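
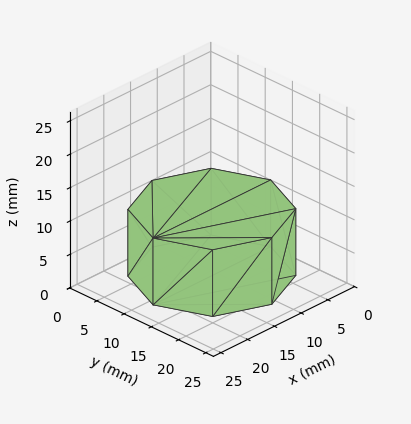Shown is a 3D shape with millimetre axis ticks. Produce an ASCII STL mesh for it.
Reading the render: the shape is a regular 8-sided prism (a cylinder approximated with 8 flat sides), circumscribed radius ≈ 11 mm, height ≈ 10 mm (dimensions read to the nearest mm from the axis ticks). For the STL, each face is triangulated and given an outward normal.

solid part
  facet normal 0.0000 0.0000 -1.0000
    outer loop
      vertex 11.000 22.000 0.000
      vertex 18.778 18.778 0.000
      vertex 22.000 11.000 0.000
    endloop
  endfacet
  facet normal 0.0000 0.0000 -1.0000
    outer loop
      vertex 3.222 18.778 0.000
      vertex 11.000 22.000 0.000
      vertex 22.000 11.000 0.000
    endloop
  endfacet
  facet normal 0.0000 0.0000 -1.0000
    outer loop
      vertex 0.000 11.000 0.000
      vertex 3.222 18.778 0.000
      vertex 22.000 11.000 0.000
    endloop
  endfacet
  facet normal 0.0000 0.0000 -1.0000
    outer loop
      vertex 3.222 3.222 0.000
      vertex 0.000 11.000 0.000
      vertex 22.000 11.000 0.000
    endloop
  endfacet
  facet normal 0.0000 0.0000 -1.0000
    outer loop
      vertex 11.000 0.000 0.000
      vertex 3.222 3.222 0.000
      vertex 22.000 11.000 0.000
    endloop
  endfacet
  facet normal 0.0000 0.0000 -1.0000
    outer loop
      vertex 18.778 3.222 0.000
      vertex 11.000 0.000 0.000
      vertex 22.000 11.000 0.000
    endloop
  endfacet
  facet normal 0.0000 0.0000 1.0000
    outer loop
      vertex 22.000 11.000 10.000
      vertex 18.778 18.778 10.000
      vertex 11.000 22.000 10.000
    endloop
  endfacet
  facet normal 0.0000 0.0000 1.0000
    outer loop
      vertex 22.000 11.000 10.000
      vertex 11.000 22.000 10.000
      vertex 3.222 18.778 10.000
    endloop
  endfacet
  facet normal 0.0000 0.0000 1.0000
    outer loop
      vertex 22.000 11.000 10.000
      vertex 3.222 18.778 10.000
      vertex 0.000 11.000 10.000
    endloop
  endfacet
  facet normal 0.0000 0.0000 1.0000
    outer loop
      vertex 22.000 11.000 10.000
      vertex 0.000 11.000 10.000
      vertex 3.222 3.222 10.000
    endloop
  endfacet
  facet normal 0.0000 0.0000 1.0000
    outer loop
      vertex 22.000 11.000 10.000
      vertex 3.222 3.222 10.000
      vertex 11.000 0.000 10.000
    endloop
  endfacet
  facet normal 0.0000 0.0000 1.0000
    outer loop
      vertex 22.000 11.000 10.000
      vertex 11.000 0.000 10.000
      vertex 18.778 3.222 10.000
    endloop
  endfacet
  facet normal 0.9239 0.3827 0.0000
    outer loop
      vertex 22.000 11.000 0.000
      vertex 18.778 18.778 0.000
      vertex 18.778 18.778 10.000
    endloop
  endfacet
  facet normal 0.9239 0.3827 0.0000
    outer loop
      vertex 22.000 11.000 0.000
      vertex 18.778 18.778 10.000
      vertex 22.000 11.000 10.000
    endloop
  endfacet
  facet normal 0.3827 0.9239 0.0000
    outer loop
      vertex 18.778 18.778 0.000
      vertex 11.000 22.000 0.000
      vertex 11.000 22.000 10.000
    endloop
  endfacet
  facet normal 0.3827 0.9239 0.0000
    outer loop
      vertex 18.778 18.778 0.000
      vertex 11.000 22.000 10.000
      vertex 18.778 18.778 10.000
    endloop
  endfacet
  facet normal -0.3827 0.9239 0.0000
    outer loop
      vertex 11.000 22.000 0.000
      vertex 3.222 18.778 0.000
      vertex 3.222 18.778 10.000
    endloop
  endfacet
  facet normal -0.3827 0.9239 0.0000
    outer loop
      vertex 11.000 22.000 0.000
      vertex 3.222 18.778 10.000
      vertex 11.000 22.000 10.000
    endloop
  endfacet
  facet normal -0.9239 0.3827 0.0000
    outer loop
      vertex 3.222 18.778 0.000
      vertex 0.000 11.000 0.000
      vertex 0.000 11.000 10.000
    endloop
  endfacet
  facet normal -0.9239 0.3827 0.0000
    outer loop
      vertex 3.222 18.778 0.000
      vertex 0.000 11.000 10.000
      vertex 3.222 18.778 10.000
    endloop
  endfacet
  facet normal -0.9239 -0.3827 0.0000
    outer loop
      vertex 0.000 11.000 0.000
      vertex 3.222 3.222 0.000
      vertex 3.222 3.222 10.000
    endloop
  endfacet
  facet normal -0.9239 -0.3827 0.0000
    outer loop
      vertex 0.000 11.000 0.000
      vertex 3.222 3.222 10.000
      vertex 0.000 11.000 10.000
    endloop
  endfacet
  facet normal -0.3827 -0.9239 0.0000
    outer loop
      vertex 3.222 3.222 0.000
      vertex 11.000 0.000 0.000
      vertex 11.000 0.000 10.000
    endloop
  endfacet
  facet normal -0.3827 -0.9239 0.0000
    outer loop
      vertex 3.222 3.222 0.000
      vertex 11.000 0.000 10.000
      vertex 3.222 3.222 10.000
    endloop
  endfacet
  facet normal 0.3827 -0.9239 0.0000
    outer loop
      vertex 11.000 0.000 0.000
      vertex 18.778 3.222 0.000
      vertex 18.778 3.222 10.000
    endloop
  endfacet
  facet normal 0.3827 -0.9239 0.0000
    outer loop
      vertex 11.000 0.000 0.000
      vertex 18.778 3.222 10.000
      vertex 11.000 0.000 10.000
    endloop
  endfacet
  facet normal 0.9239 -0.3827 0.0000
    outer loop
      vertex 18.778 3.222 0.000
      vertex 22.000 11.000 0.000
      vertex 22.000 11.000 10.000
    endloop
  endfacet
  facet normal 0.9239 -0.3827 0.0000
    outer loop
      vertex 18.778 3.222 0.000
      vertex 22.000 11.000 10.000
      vertex 18.778 3.222 10.000
    endloop
  endfacet
endsolid part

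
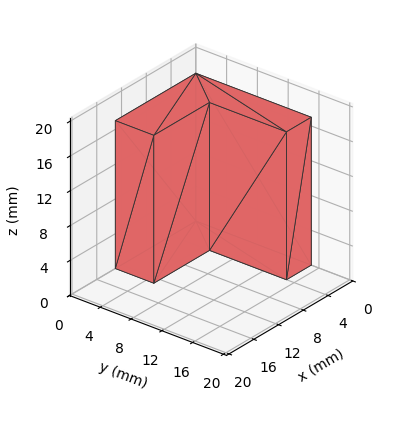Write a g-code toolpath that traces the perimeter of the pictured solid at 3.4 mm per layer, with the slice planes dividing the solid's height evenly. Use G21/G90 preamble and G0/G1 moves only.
Reading the render: the shape is an L-shaped prism: outer 13 × 15 mm, arm thicknesses ≈ 5 mm (horizontal) and 4 mm (vertical), extruded 17 mm in z (dimensions read to the nearest mm from the axis ticks). For the g-code, the solid's height is divided into equal slices at the stated Δz and each level perimeter traced with G1 moves after a G0 lift.

; perimeter-only toolpath
G21 ; units = mm
G90 ; absolute positioning
G28 ; home
; layer 1
G0 Z3.4
G0 X0.0 Y0.0
G1 X13.0 Y0.0
G1 X13.0 Y5.0
G1 X4.0 Y5.0
G1 X4.0 Y15.0
G1 X0.0 Y15.0
G1 X0.0 Y0.0
; layer 2
G0 Z6.8
G0 X0.0 Y0.0
G1 X13.0 Y0.0
G1 X13.0 Y5.0
G1 X4.0 Y5.0
G1 X4.0 Y15.0
G1 X0.0 Y15.0
G1 X0.0 Y0.0
; layer 3
G0 Z10.2
G0 X0.0 Y0.0
G1 X13.0 Y0.0
G1 X13.0 Y5.0
G1 X4.0 Y5.0
G1 X4.0 Y15.0
G1 X0.0 Y15.0
G1 X0.0 Y0.0
; layer 4
G0 Z13.6
G0 X0.0 Y0.0
G1 X13.0 Y0.0
G1 X13.0 Y5.0
G1 X4.0 Y5.0
G1 X4.0 Y15.0
G1 X0.0 Y15.0
G1 X0.0 Y0.0
; layer 5
G0 Z17.0
G0 X0.0 Y0.0
G1 X13.0 Y0.0
G1 X13.0 Y5.0
G1 X4.0 Y5.0
G1 X4.0 Y15.0
G1 X0.0 Y15.0
G1 X0.0 Y0.0
M2 ; end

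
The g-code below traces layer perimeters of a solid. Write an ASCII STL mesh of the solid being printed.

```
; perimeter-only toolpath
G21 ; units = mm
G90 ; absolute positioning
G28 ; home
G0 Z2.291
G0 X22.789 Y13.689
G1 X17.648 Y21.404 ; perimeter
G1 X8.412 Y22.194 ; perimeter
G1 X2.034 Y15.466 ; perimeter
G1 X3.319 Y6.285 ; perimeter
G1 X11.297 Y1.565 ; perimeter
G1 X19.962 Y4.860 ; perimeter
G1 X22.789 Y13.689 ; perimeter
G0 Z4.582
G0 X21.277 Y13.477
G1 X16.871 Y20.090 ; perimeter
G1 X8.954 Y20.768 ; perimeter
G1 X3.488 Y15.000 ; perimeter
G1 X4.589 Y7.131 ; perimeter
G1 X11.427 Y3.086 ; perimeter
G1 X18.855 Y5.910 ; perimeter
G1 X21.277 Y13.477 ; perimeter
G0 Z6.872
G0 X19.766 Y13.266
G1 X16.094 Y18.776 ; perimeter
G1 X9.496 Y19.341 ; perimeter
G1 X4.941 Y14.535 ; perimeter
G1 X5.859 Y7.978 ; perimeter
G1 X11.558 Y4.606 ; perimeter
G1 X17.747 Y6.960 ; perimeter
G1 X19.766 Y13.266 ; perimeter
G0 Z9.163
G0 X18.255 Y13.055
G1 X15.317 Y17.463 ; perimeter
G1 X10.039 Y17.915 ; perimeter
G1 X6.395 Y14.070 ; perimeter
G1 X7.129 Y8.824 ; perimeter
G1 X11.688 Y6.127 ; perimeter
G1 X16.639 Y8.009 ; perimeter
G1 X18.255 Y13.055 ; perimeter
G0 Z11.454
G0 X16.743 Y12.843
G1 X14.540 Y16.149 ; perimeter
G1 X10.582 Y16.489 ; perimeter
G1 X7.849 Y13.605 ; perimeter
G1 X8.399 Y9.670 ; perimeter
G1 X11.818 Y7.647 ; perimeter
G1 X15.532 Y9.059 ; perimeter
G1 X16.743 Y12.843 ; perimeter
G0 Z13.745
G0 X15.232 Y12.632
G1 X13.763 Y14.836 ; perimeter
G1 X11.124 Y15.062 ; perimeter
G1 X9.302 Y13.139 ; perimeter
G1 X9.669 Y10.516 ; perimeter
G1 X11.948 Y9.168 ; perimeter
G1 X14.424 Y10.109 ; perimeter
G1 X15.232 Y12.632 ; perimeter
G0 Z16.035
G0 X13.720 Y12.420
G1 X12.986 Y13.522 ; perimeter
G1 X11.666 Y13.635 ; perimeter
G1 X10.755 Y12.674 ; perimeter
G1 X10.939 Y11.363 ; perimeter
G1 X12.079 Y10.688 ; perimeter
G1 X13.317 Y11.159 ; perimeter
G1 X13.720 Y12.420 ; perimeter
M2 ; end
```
solid part
  facet normal 0.0000 0.0000 -1.0000
    outer loop
      vertex 7.869 23.621 0.000
      vertex 18.425 22.717 0.000
      vertex 24.300 13.900 0.000
    endloop
  endfacet
  facet normal 0.0000 0.0000 -1.0000
    outer loop
      vertex 0.581 15.931 0.000
      vertex 7.869 23.621 0.000
      vertex 24.300 13.900 0.000
    endloop
  endfacet
  facet normal 0.0000 0.0000 -1.0000
    outer loop
      vertex 2.049 5.439 0.000
      vertex 0.581 15.931 0.000
      vertex 24.300 13.900 0.000
    endloop
  endfacet
  facet normal 0.0000 0.0000 -1.0000
    outer loop
      vertex 11.167 0.045 0.000
      vertex 2.049 5.439 0.000
      vertex 24.300 13.900 0.000
    endloop
  endfacet
  facet normal 0.0000 0.0000 -1.0000
    outer loop
      vertex 21.070 3.810 0.000
      vertex 11.167 0.045 0.000
      vertex 24.300 13.900 0.000
    endloop
  endfacet
  facet normal 0.7135 0.4754 0.5146
    outer loop
      vertex 24.300 13.900 0.000
      vertex 18.425 22.717 0.000
      vertex 12.209 12.209 18.326
    endloop
  endfacet
  facet normal 0.0732 0.8543 0.5146
    outer loop
      vertex 18.425 22.717 0.000
      vertex 7.869 23.621 0.000
      vertex 12.209 12.209 18.326
    endloop
  endfacet
  facet normal -0.6223 0.5898 0.5147
    outer loop
      vertex 7.869 23.621 0.000
      vertex 0.581 15.931 0.000
      vertex 12.209 12.209 18.326
    endloop
  endfacet
  facet normal -0.8491 -0.1188 0.5146
    outer loop
      vertex 0.581 15.931 0.000
      vertex 2.049 5.439 0.000
      vertex 12.209 12.209 18.326
    endloop
  endfacet
  facet normal -0.4366 -0.7379 0.5146
    outer loop
      vertex 2.049 5.439 0.000
      vertex 11.167 0.045 0.000
      vertex 12.209 12.209 18.326
    endloop
  endfacet
  facet normal 0.3047 -0.8014 0.5146
    outer loop
      vertex 11.167 0.045 0.000
      vertex 21.070 3.810 0.000
      vertex 12.209 12.209 18.326
    endloop
  endfacet
  facet normal 0.8166 -0.2614 0.5146
    outer loop
      vertex 21.070 3.810 0.000
      vertex 24.300 13.900 0.000
      vertex 12.209 12.209 18.326
    endloop
  endfacet
endsolid part

The G0 Z moves step by Δz≈2.291 mm. The G1 loops shrink linearly with z, so the solid tapers from its base footprint up to z≈18.3. Closing with a flat bottom cap and the tapered top and triangulating gives 12 facets — a regular 7-sided pyramid, base circumscribed radius ≈ 12.2 mm, apex at z ≈ 18.3 mm.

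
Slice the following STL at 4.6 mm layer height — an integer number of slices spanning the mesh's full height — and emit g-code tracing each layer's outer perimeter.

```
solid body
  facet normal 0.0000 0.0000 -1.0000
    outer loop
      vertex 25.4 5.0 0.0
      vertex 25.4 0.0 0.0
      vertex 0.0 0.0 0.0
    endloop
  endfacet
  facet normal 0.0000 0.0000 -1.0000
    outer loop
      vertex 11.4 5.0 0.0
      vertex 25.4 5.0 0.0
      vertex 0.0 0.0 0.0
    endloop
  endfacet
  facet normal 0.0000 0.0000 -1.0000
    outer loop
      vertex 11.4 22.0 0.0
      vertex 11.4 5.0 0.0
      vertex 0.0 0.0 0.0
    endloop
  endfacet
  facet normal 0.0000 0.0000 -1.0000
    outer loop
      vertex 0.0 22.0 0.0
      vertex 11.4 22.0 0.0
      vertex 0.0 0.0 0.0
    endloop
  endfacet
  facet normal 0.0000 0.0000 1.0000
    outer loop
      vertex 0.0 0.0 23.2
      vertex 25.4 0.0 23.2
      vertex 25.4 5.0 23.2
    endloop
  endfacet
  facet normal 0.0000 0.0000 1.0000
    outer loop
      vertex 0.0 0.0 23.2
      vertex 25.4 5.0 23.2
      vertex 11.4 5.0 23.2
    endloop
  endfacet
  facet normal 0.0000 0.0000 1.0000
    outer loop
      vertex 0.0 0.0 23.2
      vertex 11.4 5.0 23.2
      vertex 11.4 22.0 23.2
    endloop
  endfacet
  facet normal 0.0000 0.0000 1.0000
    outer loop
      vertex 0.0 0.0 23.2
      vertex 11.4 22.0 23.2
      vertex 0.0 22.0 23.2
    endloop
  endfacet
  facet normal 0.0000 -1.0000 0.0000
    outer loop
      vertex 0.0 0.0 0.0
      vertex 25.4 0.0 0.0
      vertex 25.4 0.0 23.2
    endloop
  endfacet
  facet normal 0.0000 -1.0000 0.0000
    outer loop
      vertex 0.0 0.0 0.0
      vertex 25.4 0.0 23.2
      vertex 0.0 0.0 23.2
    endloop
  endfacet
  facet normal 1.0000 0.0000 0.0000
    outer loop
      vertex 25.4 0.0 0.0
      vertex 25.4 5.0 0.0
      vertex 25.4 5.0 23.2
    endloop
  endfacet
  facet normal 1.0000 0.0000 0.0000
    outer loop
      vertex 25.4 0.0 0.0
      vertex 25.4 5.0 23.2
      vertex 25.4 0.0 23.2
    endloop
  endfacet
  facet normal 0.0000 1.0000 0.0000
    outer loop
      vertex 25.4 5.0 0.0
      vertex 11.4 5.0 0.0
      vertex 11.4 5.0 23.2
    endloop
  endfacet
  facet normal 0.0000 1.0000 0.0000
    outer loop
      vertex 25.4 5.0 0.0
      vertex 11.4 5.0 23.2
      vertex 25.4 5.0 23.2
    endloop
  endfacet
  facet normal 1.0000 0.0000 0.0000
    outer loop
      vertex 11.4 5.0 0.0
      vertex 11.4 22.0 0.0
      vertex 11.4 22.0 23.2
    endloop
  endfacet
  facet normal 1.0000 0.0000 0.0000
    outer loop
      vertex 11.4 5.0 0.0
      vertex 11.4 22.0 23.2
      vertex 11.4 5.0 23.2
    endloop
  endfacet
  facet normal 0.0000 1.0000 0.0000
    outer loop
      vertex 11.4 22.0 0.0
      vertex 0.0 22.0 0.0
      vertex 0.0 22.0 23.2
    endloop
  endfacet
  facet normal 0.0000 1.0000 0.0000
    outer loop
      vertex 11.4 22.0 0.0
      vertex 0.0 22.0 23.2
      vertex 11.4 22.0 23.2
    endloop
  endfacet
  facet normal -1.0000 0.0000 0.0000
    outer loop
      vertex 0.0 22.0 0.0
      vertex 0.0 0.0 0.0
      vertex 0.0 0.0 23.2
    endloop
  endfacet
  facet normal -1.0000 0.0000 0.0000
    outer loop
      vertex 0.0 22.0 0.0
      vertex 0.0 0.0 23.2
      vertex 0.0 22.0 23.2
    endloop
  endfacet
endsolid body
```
; perimeter-only toolpath
G21 ; units = mm
G90 ; absolute positioning
G28 ; home
; layer 1
G0 Z4.6
G0 X0.0 Y0.0
G1 X25.4 Y0.0
G1 X25.4 Y5.0
G1 X11.4 Y5.0
G1 X11.4 Y22.0
G1 X0.0 Y22.0
G1 X0.0 Y0.0
; layer 2
G0 Z9.3
G0 X0.0 Y0.0
G1 X25.4 Y0.0
G1 X25.4 Y5.0
G1 X11.4 Y5.0
G1 X11.4 Y22.0
G1 X0.0 Y22.0
G1 X0.0 Y0.0
; layer 3
G0 Z13.9
G0 X0.0 Y0.0
G1 X25.4 Y0.0
G1 X25.4 Y5.0
G1 X11.4 Y5.0
G1 X11.4 Y22.0
G1 X0.0 Y22.0
G1 X0.0 Y0.0
; layer 4
G0 Z18.6
G0 X0.0 Y0.0
G1 X25.4 Y0.0
G1 X25.4 Y5.0
G1 X11.4 Y5.0
G1 X11.4 Y22.0
G1 X0.0 Y22.0
G1 X0.0 Y0.0
; layer 5
G0 Z23.2
G0 X0.0 Y0.0
G1 X25.4 Y0.0
G1 X25.4 Y5.0
G1 X11.4 Y5.0
G1 X11.4 Y22.0
G1 X0.0 Y22.0
G1 X0.0 Y0.0
M2 ; end

The solid is an L-shaped prism: outer 25.4 × 22 mm, arm thicknesses ≈ 5 mm (horizontal) and 11.4 mm (vertical), extruded 23.2 mm in z. Slicing at Δz = 4.6 mm — 5 equal slices spanning the solid's height, so layer i sits at z = i·h/5 — gives 5 non-empty perimeters. Each is a 6-segment closed polygon; G0 lifts to the layer z and rapids to the start vertex, then G1 traces the edges.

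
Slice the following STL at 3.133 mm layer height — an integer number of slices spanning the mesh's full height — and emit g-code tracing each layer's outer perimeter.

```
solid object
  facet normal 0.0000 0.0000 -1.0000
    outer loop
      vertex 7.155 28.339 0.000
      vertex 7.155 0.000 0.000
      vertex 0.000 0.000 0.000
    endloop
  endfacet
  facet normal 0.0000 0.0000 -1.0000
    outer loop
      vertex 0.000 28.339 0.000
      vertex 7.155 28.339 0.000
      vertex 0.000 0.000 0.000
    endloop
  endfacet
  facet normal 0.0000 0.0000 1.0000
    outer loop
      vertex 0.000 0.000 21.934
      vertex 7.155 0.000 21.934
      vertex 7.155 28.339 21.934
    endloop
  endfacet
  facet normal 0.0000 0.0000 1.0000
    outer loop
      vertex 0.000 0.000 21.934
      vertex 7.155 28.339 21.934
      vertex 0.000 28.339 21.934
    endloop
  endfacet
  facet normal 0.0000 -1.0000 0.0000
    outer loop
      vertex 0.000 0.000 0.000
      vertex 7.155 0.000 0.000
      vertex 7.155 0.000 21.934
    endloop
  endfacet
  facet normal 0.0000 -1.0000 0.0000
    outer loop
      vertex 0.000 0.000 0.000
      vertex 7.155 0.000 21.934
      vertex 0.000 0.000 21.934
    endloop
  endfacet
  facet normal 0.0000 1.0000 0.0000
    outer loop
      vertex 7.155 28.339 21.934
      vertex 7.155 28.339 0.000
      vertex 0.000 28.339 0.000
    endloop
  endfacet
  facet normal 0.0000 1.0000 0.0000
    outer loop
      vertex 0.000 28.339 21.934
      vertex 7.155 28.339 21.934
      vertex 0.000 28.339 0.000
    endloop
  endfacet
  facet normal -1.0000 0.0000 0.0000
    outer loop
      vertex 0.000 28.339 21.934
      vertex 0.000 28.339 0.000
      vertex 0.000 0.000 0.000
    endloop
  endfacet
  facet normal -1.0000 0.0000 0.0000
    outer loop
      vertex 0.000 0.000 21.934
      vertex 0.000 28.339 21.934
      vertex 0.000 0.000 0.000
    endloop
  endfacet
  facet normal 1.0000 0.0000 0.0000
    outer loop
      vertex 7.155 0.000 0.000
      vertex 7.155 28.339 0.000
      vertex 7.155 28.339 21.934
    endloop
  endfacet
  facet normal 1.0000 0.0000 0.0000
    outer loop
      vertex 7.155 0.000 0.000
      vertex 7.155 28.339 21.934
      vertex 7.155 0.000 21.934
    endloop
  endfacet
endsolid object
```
; perimeter-only toolpath
G21 ; units = mm
G90 ; absolute positioning
G28 ; home
; layer 1
G0 Z3.133
G0 X0.000 Y0.000
G1 X7.155 Y0.000
G1 X7.155 Y28.339
G1 X0.000 Y28.339
G1 X0.000 Y0.000
; layer 2
G0 Z6.267
G0 X0.000 Y0.000
G1 X7.155 Y0.000
G1 X7.155 Y28.339
G1 X0.000 Y28.339
G1 X0.000 Y0.000
; layer 3
G0 Z9.400
G0 X0.000 Y0.000
G1 X7.155 Y0.000
G1 X7.155 Y28.339
G1 X0.000 Y28.339
G1 X0.000 Y0.000
; layer 4
G0 Z12.534
G0 X0.000 Y0.000
G1 X7.155 Y0.000
G1 X7.155 Y28.339
G1 X0.000 Y28.339
G1 X0.000 Y0.000
; layer 5
G0 Z15.667
G0 X0.000 Y0.000
G1 X7.155 Y0.000
G1 X7.155 Y28.339
G1 X0.000 Y28.339
G1 X0.000 Y0.000
; layer 6
G0 Z18.801
G0 X0.000 Y0.000
G1 X7.155 Y0.000
G1 X7.155 Y28.339
G1 X0.000 Y28.339
G1 X0.000 Y0.000
; layer 7
G0 Z21.934
G0 X0.000 Y0.000
G1 X7.155 Y0.000
G1 X7.155 Y28.339
G1 X0.000 Y28.339
G1 X0.000 Y0.000
M2 ; end

The solid is a rectangular box, roughly 7.16 × 28.3 mm footprint and 21.9 mm tall. Slicing at Δz = 3.133 mm — 7 equal slices spanning the solid's height, so layer i sits at z = i·h/7 — gives 7 non-empty perimeters. Each is a 4-segment closed polygon; G0 lifts to the layer z and rapids to the start vertex, then G1 traces the edges.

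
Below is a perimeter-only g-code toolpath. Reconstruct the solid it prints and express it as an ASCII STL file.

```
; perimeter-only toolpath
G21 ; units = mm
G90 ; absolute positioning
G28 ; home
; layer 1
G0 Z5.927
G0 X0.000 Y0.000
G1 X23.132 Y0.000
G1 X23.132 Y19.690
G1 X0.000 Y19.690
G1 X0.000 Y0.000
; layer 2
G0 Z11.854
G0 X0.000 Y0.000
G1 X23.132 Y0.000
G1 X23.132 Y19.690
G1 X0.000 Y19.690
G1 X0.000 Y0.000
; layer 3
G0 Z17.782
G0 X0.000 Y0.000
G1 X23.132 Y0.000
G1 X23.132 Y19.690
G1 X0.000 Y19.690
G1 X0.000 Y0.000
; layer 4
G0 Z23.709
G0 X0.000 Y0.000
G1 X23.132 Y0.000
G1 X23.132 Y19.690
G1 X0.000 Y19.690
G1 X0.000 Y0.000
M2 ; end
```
solid part
  facet normal 0.0000 0.0000 -1.0000
    outer loop
      vertex 23.132 19.690 0.000
      vertex 23.132 0.000 0.000
      vertex 0.000 0.000 0.000
    endloop
  endfacet
  facet normal 0.0000 0.0000 -1.0000
    outer loop
      vertex 0.000 19.690 0.000
      vertex 23.132 19.690 0.000
      vertex 0.000 0.000 0.000
    endloop
  endfacet
  facet normal 0.0000 0.0000 1.0000
    outer loop
      vertex 0.000 0.000 23.709
      vertex 23.132 0.000 23.709
      vertex 23.132 19.690 23.709
    endloop
  endfacet
  facet normal 0.0000 0.0000 1.0000
    outer loop
      vertex 0.000 0.000 23.709
      vertex 23.132 19.690 23.709
      vertex 0.000 19.690 23.709
    endloop
  endfacet
  facet normal 0.0000 -1.0000 0.0000
    outer loop
      vertex 0.000 0.000 0.000
      vertex 23.132 0.000 0.000
      vertex 23.132 0.000 23.709
    endloop
  endfacet
  facet normal 0.0000 -1.0000 0.0000
    outer loop
      vertex 0.000 0.000 0.000
      vertex 23.132 0.000 23.709
      vertex 0.000 0.000 23.709
    endloop
  endfacet
  facet normal 0.0000 1.0000 0.0000
    outer loop
      vertex 23.132 19.690 23.709
      vertex 23.132 19.690 0.000
      vertex 0.000 19.690 0.000
    endloop
  endfacet
  facet normal 0.0000 1.0000 0.0000
    outer loop
      vertex 0.000 19.690 23.709
      vertex 23.132 19.690 23.709
      vertex 0.000 19.690 0.000
    endloop
  endfacet
  facet normal -1.0000 0.0000 0.0000
    outer loop
      vertex 0.000 19.690 23.709
      vertex 0.000 19.690 0.000
      vertex 0.000 0.000 0.000
    endloop
  endfacet
  facet normal -1.0000 0.0000 0.0000
    outer loop
      vertex 0.000 0.000 23.709
      vertex 0.000 19.690 23.709
      vertex 0.000 0.000 0.000
    endloop
  endfacet
  facet normal 1.0000 0.0000 0.0000
    outer loop
      vertex 23.132 0.000 0.000
      vertex 23.132 19.690 0.000
      vertex 23.132 19.690 23.709
    endloop
  endfacet
  facet normal 1.0000 0.0000 0.0000
    outer loop
      vertex 23.132 0.000 0.000
      vertex 23.132 19.690 23.709
      vertex 23.132 0.000 23.709
    endloop
  endfacet
endsolid part

The G0 Z moves step by Δz≈5.927 mm. Every layer's G1 loop is the same polygon, so the solid is a straight extrusion of it from z=0 to z≈23.7. Closing with flat bottom and top caps and triangulating gives 12 facets — a rectangular box, roughly 23.1 × 19.7 mm footprint and 23.7 mm tall.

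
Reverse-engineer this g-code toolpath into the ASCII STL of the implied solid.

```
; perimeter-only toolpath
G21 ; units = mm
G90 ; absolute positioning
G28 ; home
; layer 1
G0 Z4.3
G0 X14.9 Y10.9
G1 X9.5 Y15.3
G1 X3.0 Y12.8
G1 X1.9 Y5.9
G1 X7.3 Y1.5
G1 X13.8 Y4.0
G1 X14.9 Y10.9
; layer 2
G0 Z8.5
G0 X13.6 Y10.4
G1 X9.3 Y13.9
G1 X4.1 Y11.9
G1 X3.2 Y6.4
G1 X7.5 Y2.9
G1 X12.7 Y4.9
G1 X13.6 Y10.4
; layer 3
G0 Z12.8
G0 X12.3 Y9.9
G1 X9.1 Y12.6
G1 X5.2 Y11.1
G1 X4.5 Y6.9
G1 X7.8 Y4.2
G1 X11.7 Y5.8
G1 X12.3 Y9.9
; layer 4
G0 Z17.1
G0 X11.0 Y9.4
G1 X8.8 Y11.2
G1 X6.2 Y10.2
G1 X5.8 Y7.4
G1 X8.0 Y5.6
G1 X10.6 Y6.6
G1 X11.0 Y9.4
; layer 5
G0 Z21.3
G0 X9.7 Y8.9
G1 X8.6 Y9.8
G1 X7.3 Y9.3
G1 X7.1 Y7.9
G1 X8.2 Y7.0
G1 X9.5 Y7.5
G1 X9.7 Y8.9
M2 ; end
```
solid part
  facet normal 0.0000 0.0000 -1.0000
    outer loop
      vertex 1.9 13.7 0.0
      vertex 9.7 16.7 0.0
      vertex 16.2 11.4 0.0
    endloop
  endfacet
  facet normal 0.0000 0.0000 -1.0000
    outer loop
      vertex 0.6 5.4 0.0
      vertex 1.9 13.7 0.0
      vertex 16.2 11.4 0.0
    endloop
  endfacet
  facet normal 0.0000 0.0000 -1.0000
    outer loop
      vertex 7.1 0.1 0.0
      vertex 0.6 5.4 0.0
      vertex 16.2 11.4 0.0
    endloop
  endfacet
  facet normal 0.0000 0.0000 -1.0000
    outer loop
      vertex 14.9 3.1 0.0
      vertex 7.1 0.1 0.0
      vertex 16.2 11.4 0.0
    endloop
  endfacet
  facet normal 0.6080 0.7457 0.2726
    outer loop
      vertex 16.2 11.4 0.0
      vertex 9.7 16.7 0.0
      vertex 8.4 8.4 25.6
    endloop
  endfacet
  facet normal -0.3453 0.8978 0.2735
    outer loop
      vertex 9.7 16.7 0.0
      vertex 1.9 13.7 0.0
      vertex 8.4 8.4 25.6
    endloop
  endfacet
  facet normal -0.9507 0.1489 0.2722
    outer loop
      vertex 1.9 13.7 0.0
      vertex 0.6 5.4 0.0
      vertex 8.4 8.4 25.6
    endloop
  endfacet
  facet normal -0.6080 -0.7457 0.2726
    outer loop
      vertex 0.6 5.4 0.0
      vertex 7.1 0.1 0.0
      vertex 8.4 8.4 25.6
    endloop
  endfacet
  facet normal 0.3453 -0.8978 0.2735
    outer loop
      vertex 7.1 0.1 0.0
      vertex 14.9 3.1 0.0
      vertex 8.4 8.4 25.6
    endloop
  endfacet
  facet normal 0.9507 -0.1489 0.2722
    outer loop
      vertex 14.9 3.1 0.0
      vertex 16.2 11.4 0.0
      vertex 8.4 8.4 25.6
    endloop
  endfacet
endsolid part

The G0 Z moves step by Δz≈4.3 mm. The G1 loops shrink linearly with z, so the solid tapers from its base footprint up to z≈25.6. Closing with a flat bottom cap and the tapered top and triangulating gives 10 facets — a regular 6-sided pyramid, base circumscribed radius ≈ 8.4 mm, apex at z ≈ 25.6 mm.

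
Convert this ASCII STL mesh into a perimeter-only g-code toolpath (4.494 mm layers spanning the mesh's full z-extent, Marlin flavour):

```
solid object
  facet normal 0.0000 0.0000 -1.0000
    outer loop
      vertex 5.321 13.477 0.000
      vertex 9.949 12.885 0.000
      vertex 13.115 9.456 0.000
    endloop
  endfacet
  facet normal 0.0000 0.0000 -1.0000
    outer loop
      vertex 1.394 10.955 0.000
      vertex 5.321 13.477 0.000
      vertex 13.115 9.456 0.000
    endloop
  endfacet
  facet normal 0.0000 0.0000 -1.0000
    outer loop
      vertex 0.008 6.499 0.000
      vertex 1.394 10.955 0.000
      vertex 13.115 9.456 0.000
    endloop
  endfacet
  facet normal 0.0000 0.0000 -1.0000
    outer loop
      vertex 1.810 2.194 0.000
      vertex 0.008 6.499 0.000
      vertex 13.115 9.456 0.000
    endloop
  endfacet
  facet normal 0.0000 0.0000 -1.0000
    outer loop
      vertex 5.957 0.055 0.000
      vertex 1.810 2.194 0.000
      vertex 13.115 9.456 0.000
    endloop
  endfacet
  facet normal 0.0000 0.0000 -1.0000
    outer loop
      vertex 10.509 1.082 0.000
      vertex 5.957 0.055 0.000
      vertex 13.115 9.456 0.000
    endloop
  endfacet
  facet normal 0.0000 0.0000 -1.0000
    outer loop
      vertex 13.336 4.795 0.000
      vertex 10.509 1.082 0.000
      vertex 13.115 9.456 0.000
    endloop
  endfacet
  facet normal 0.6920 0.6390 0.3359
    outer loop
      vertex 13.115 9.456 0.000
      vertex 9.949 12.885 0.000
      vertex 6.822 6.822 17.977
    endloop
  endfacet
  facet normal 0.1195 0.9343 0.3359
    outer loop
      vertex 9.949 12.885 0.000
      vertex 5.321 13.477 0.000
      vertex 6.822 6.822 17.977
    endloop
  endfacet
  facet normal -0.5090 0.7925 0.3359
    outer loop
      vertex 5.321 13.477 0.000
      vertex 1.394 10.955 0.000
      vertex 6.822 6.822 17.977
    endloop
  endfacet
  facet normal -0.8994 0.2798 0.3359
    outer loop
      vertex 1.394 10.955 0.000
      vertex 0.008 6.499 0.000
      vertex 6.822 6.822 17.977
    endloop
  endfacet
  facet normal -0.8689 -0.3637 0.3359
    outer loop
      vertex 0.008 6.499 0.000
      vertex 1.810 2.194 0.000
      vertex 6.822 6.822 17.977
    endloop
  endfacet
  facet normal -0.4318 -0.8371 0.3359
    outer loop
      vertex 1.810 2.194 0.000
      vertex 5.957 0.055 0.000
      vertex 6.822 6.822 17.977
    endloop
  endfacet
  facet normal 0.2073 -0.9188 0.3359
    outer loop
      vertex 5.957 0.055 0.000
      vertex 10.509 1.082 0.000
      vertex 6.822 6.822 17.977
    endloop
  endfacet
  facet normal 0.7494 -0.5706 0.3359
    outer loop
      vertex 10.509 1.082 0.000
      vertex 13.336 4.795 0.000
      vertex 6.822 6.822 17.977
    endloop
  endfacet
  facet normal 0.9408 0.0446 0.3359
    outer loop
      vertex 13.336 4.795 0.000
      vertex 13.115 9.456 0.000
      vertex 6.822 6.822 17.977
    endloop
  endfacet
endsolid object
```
; perimeter-only toolpath
G21 ; units = mm
G90 ; absolute positioning
G28 ; home
; layer 1
G0 Z4.494
G0 X11.542 Y8.797
G1 X9.167 Y11.369
G1 X5.696 Y11.813
G1 X2.751 Y9.922
G1 X1.712 Y6.580
G1 X3.063 Y3.351
G1 X6.173 Y1.747
G1 X9.587 Y2.517
G1 X11.708 Y5.302
G1 X11.542 Y8.797
; layer 2
G0 Z8.989
G0 X9.969 Y8.139
G1 X8.386 Y9.854
G1 X6.072 Y10.149
G1 X4.108 Y8.889
G1 X3.415 Y6.660
G1 X4.316 Y4.508
G1 X6.389 Y3.438
G1 X8.665 Y3.952
G1 X10.079 Y5.809
G1 X9.969 Y8.139
; layer 3
G0 Z13.483
G0 X8.395 Y7.481
G1 X7.604 Y8.338
G1 X6.447 Y8.486
G1 X5.465 Y7.855
G1 X5.119 Y6.741
G1 X5.569 Y5.665
G1 X6.606 Y5.130
G1 X7.744 Y5.387
G1 X8.450 Y6.315
G1 X8.395 Y7.481
M2 ; end

The solid is a regular 9-sided pyramid, base circumscribed radius ≈ 6.82 mm, apex at z ≈ 18 mm. Slicing at Δz = 4.494 mm — 4 equal slices spanning the solid's height, so layer i sits at z = i·h/4 — gives 3 non-empty perimeters. Each is a 9-segment closed polygon; G0 lifts to the layer z and rapids to the start vertex, then G1 traces the edges. The cross-section shrinks linearly with z (the slice at the apex is degenerate and omitted).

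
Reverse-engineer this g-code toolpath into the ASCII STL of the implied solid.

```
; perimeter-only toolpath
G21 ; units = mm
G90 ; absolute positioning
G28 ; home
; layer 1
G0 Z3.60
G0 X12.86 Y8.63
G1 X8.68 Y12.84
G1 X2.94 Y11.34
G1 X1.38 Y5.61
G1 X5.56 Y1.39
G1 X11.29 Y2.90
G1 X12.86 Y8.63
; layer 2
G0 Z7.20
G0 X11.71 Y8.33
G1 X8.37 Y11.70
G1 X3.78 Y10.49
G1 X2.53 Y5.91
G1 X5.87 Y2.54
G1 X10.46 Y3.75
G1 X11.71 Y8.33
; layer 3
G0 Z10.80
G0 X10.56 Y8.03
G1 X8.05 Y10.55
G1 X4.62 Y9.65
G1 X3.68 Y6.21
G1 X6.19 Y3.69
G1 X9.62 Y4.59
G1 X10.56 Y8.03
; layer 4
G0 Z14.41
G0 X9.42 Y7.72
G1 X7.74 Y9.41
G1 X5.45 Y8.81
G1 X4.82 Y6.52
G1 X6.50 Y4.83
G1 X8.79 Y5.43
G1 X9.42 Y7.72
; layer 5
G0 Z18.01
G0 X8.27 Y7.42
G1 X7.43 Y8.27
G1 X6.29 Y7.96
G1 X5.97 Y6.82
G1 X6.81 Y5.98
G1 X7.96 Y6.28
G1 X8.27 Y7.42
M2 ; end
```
solid part
  facet normal 0.0000 0.0000 -1.0000
    outer loop
      vertex 2.11 12.18 0.00
      vertex 8.99 13.99 0.00
      vertex 14.01 8.93 0.00
    endloop
  endfacet
  facet normal 0.0000 0.0000 -1.0000
    outer loop
      vertex 0.23 5.31 0.00
      vertex 2.11 12.18 0.00
      vertex 14.01 8.93 0.00
    endloop
  endfacet
  facet normal 0.0000 0.0000 -1.0000
    outer loop
      vertex 5.25 0.25 0.00
      vertex 0.23 5.31 0.00
      vertex 14.01 8.93 0.00
    endloop
  endfacet
  facet normal 0.0000 0.0000 -1.0000
    outer loop
      vertex 12.13 2.06 0.00
      vertex 5.25 0.25 0.00
      vertex 14.01 8.93 0.00
    endloop
  endfacet
  facet normal 0.6827 0.6773 0.2744
    outer loop
      vertex 14.01 8.93 0.00
      vertex 8.99 13.99 0.00
      vertex 7.12 7.12 21.61
    endloop
  endfacet
  facet normal -0.2447 0.9300 0.2745
    outer loop
      vertex 8.99 13.99 0.00
      vertex 2.11 12.18 0.00
      vertex 7.12 7.12 21.61
    endloop
  endfacet
  facet normal -0.9275 0.2538 0.2745
    outer loop
      vertex 2.11 12.18 0.00
      vertex 0.23 5.31 0.00
      vertex 7.12 7.12 21.61
    endloop
  endfacet
  facet normal -0.6827 -0.6773 0.2744
    outer loop
      vertex 0.23 5.31 0.00
      vertex 5.25 0.25 0.00
      vertex 7.12 7.12 21.61
    endloop
  endfacet
  facet normal 0.2447 -0.9300 0.2745
    outer loop
      vertex 5.25 0.25 0.00
      vertex 12.13 2.06 0.00
      vertex 7.12 7.12 21.61
    endloop
  endfacet
  facet normal 0.9275 -0.2538 0.2745
    outer loop
      vertex 12.13 2.06 0.00
      vertex 14.01 8.93 0.00
      vertex 7.12 7.12 21.61
    endloop
  endfacet
endsolid part

The G0 Z moves step by Δz≈3.60 mm. The G1 loops shrink linearly with z, so the solid tapers from its base footprint up to z≈21.6. Closing with a flat bottom cap and the tapered top and triangulating gives 10 facets — a regular 6-sided pyramid, base circumscribed radius ≈ 7.12 mm, apex at z ≈ 21.6 mm.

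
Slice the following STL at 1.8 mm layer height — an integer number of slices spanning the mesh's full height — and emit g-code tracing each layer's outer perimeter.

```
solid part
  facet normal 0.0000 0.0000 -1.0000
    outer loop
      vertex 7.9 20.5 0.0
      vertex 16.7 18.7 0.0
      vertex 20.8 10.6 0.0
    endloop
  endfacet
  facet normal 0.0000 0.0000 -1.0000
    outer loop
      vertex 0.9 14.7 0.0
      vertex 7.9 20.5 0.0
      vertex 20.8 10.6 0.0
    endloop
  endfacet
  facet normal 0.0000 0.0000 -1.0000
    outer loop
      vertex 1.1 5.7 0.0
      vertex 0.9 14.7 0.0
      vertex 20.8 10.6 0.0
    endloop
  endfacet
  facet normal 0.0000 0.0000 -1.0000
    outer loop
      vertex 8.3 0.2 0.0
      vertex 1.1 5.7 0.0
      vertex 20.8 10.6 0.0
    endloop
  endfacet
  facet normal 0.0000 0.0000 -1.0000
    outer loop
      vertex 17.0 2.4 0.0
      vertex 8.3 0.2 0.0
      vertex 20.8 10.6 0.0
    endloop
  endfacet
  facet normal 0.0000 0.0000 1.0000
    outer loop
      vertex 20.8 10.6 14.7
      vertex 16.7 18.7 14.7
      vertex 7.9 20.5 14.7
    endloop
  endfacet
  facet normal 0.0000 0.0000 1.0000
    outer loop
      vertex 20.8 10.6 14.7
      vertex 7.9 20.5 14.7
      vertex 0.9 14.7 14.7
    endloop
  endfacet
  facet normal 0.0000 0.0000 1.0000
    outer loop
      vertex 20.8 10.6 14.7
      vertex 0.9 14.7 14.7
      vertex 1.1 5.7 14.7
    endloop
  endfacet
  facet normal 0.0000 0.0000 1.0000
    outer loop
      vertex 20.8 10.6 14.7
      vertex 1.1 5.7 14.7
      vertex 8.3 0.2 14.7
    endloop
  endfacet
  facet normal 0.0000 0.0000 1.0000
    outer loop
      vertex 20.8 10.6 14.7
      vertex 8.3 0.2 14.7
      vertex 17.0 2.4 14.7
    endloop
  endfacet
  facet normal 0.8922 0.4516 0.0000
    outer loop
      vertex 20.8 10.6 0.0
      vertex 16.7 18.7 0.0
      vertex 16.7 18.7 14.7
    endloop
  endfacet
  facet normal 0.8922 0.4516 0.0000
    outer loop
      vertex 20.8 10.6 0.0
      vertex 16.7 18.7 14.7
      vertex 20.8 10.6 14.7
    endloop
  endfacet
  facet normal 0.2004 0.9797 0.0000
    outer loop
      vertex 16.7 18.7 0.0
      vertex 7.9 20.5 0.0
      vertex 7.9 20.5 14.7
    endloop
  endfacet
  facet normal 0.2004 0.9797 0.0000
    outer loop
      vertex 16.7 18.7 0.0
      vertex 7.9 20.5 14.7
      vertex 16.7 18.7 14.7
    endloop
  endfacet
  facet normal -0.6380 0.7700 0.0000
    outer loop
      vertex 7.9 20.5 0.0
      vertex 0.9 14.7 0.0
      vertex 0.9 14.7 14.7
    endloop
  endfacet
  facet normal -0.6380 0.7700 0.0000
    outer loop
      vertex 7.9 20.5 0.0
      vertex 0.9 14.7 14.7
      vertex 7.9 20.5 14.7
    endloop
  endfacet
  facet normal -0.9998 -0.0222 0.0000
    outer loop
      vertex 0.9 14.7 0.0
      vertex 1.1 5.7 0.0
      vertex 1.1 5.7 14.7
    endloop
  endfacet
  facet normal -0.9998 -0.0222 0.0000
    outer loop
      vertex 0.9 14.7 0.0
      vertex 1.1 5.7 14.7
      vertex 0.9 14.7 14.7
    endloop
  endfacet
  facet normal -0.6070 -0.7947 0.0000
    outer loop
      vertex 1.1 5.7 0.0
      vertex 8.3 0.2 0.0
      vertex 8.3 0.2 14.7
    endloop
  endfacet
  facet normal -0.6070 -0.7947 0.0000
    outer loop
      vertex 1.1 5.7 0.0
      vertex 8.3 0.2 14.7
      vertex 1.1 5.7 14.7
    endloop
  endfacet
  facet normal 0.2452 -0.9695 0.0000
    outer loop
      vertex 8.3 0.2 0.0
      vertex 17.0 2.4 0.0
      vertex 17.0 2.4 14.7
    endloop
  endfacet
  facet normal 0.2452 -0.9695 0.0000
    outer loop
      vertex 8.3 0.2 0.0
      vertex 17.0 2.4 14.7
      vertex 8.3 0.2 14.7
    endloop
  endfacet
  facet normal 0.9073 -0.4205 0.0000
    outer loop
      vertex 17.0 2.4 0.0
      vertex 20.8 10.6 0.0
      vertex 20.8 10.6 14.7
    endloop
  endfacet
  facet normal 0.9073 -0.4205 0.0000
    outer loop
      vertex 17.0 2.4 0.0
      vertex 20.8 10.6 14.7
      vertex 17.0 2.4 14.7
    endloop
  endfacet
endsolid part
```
; perimeter-only toolpath
G21 ; units = mm
G90 ; absolute positioning
G28 ; home
; layer 1
G0 Z1.8
G0 X20.8 Y10.6
G1 X16.7 Y18.7
G1 X7.9 Y20.5
G1 X0.9 Y14.7
G1 X1.1 Y5.7
G1 X8.3 Y0.2
G1 X17.0 Y2.4
G1 X20.8 Y10.6
; layer 2
G0 Z3.7
G0 X20.8 Y10.6
G1 X16.7 Y18.7
G1 X7.9 Y20.5
G1 X0.9 Y14.7
G1 X1.1 Y5.7
G1 X8.3 Y0.2
G1 X17.0 Y2.4
G1 X20.8 Y10.6
; layer 3
G0 Z5.5
G0 X20.8 Y10.6
G1 X16.7 Y18.7
G1 X7.9 Y20.5
G1 X0.9 Y14.7
G1 X1.1 Y5.7
G1 X8.3 Y0.2
G1 X17.0 Y2.4
G1 X20.8 Y10.6
; layer 4
G0 Z7.3
G0 X20.8 Y10.6
G1 X16.7 Y18.7
G1 X7.9 Y20.5
G1 X0.9 Y14.7
G1 X1.1 Y5.7
G1 X8.3 Y0.2
G1 X17.0 Y2.4
G1 X20.8 Y10.6
; layer 5
G0 Z9.2
G0 X20.8 Y10.6
G1 X16.7 Y18.7
G1 X7.9 Y20.5
G1 X0.9 Y14.7
G1 X1.1 Y5.7
G1 X8.3 Y0.2
G1 X17.0 Y2.4
G1 X20.8 Y10.6
; layer 6
G0 Z11.0
G0 X20.8 Y10.6
G1 X16.7 Y18.7
G1 X7.9 Y20.5
G1 X0.9 Y14.7
G1 X1.1 Y5.7
G1 X8.3 Y0.2
G1 X17.0 Y2.4
G1 X20.8 Y10.6
; layer 7
G0 Z12.9
G0 X20.8 Y10.6
G1 X16.7 Y18.7
G1 X7.9 Y20.5
G1 X0.9 Y14.7
G1 X1.1 Y5.7
G1 X8.3 Y0.2
G1 X17.0 Y2.4
G1 X20.8 Y10.6
; layer 8
G0 Z14.7
G0 X20.8 Y10.6
G1 X16.7 Y18.7
G1 X7.9 Y20.5
G1 X0.9 Y14.7
G1 X1.1 Y5.7
G1 X8.3 Y0.2
G1 X17.0 Y2.4
G1 X20.8 Y10.6
M2 ; end

The solid is a regular 7-sided prism (a cylinder approximated with 7 flat sides), circumscribed radius ≈ 10.4 mm, height ≈ 14.7 mm. Slicing at Δz = 1.8 mm — 8 equal slices spanning the solid's height, so layer i sits at z = i·h/8 — gives 8 non-empty perimeters. Each is a 7-segment closed polygon; G0 lifts to the layer z and rapids to the start vertex, then G1 traces the edges.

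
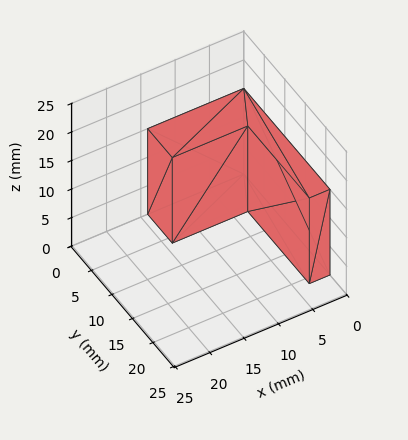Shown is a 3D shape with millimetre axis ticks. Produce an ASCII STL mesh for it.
Reading the render: the shape is an L-shaped prism: outer 14 × 21 mm, arm thicknesses ≈ 6 mm (horizontal) and 3 mm (vertical), extruded 15 mm in z (dimensions read to the nearest mm from the axis ticks). For the STL, each face is triangulated and given an outward normal.

solid part
  facet normal 0.0000 0.0000 -1.0000
    outer loop
      vertex 14.0 6.0 0.0
      vertex 14.0 0.0 0.0
      vertex 0.0 0.0 0.0
    endloop
  endfacet
  facet normal 0.0000 0.0000 -1.0000
    outer loop
      vertex 3.0 6.0 0.0
      vertex 14.0 6.0 0.0
      vertex 0.0 0.0 0.0
    endloop
  endfacet
  facet normal 0.0000 0.0000 -1.0000
    outer loop
      vertex 3.0 21.0 0.0
      vertex 3.0 6.0 0.0
      vertex 0.0 0.0 0.0
    endloop
  endfacet
  facet normal 0.0000 0.0000 -1.0000
    outer loop
      vertex 0.0 21.0 0.0
      vertex 3.0 21.0 0.0
      vertex 0.0 0.0 0.0
    endloop
  endfacet
  facet normal 0.0000 0.0000 1.0000
    outer loop
      vertex 0.0 0.0 15.0
      vertex 14.0 0.0 15.0
      vertex 14.0 6.0 15.0
    endloop
  endfacet
  facet normal 0.0000 0.0000 1.0000
    outer loop
      vertex 0.0 0.0 15.0
      vertex 14.0 6.0 15.0
      vertex 3.0 6.0 15.0
    endloop
  endfacet
  facet normal 0.0000 0.0000 1.0000
    outer loop
      vertex 0.0 0.0 15.0
      vertex 3.0 6.0 15.0
      vertex 3.0 21.0 15.0
    endloop
  endfacet
  facet normal 0.0000 0.0000 1.0000
    outer loop
      vertex 0.0 0.0 15.0
      vertex 3.0 21.0 15.0
      vertex 0.0 21.0 15.0
    endloop
  endfacet
  facet normal 0.0000 -1.0000 0.0000
    outer loop
      vertex 0.0 0.0 0.0
      vertex 14.0 0.0 0.0
      vertex 14.0 0.0 15.0
    endloop
  endfacet
  facet normal 0.0000 -1.0000 0.0000
    outer loop
      vertex 0.0 0.0 0.0
      vertex 14.0 0.0 15.0
      vertex 0.0 0.0 15.0
    endloop
  endfacet
  facet normal 1.0000 0.0000 0.0000
    outer loop
      vertex 14.0 0.0 0.0
      vertex 14.0 6.0 0.0
      vertex 14.0 6.0 15.0
    endloop
  endfacet
  facet normal 1.0000 0.0000 0.0000
    outer loop
      vertex 14.0 0.0 0.0
      vertex 14.0 6.0 15.0
      vertex 14.0 0.0 15.0
    endloop
  endfacet
  facet normal 0.0000 1.0000 0.0000
    outer loop
      vertex 14.0 6.0 0.0
      vertex 3.0 6.0 0.0
      vertex 3.0 6.0 15.0
    endloop
  endfacet
  facet normal 0.0000 1.0000 0.0000
    outer loop
      vertex 14.0 6.0 0.0
      vertex 3.0 6.0 15.0
      vertex 14.0 6.0 15.0
    endloop
  endfacet
  facet normal 1.0000 0.0000 0.0000
    outer loop
      vertex 3.0 6.0 0.0
      vertex 3.0 21.0 0.0
      vertex 3.0 21.0 15.0
    endloop
  endfacet
  facet normal 1.0000 0.0000 0.0000
    outer loop
      vertex 3.0 6.0 0.0
      vertex 3.0 21.0 15.0
      vertex 3.0 6.0 15.0
    endloop
  endfacet
  facet normal 0.0000 1.0000 0.0000
    outer loop
      vertex 3.0 21.0 0.0
      vertex 0.0 21.0 0.0
      vertex 0.0 21.0 15.0
    endloop
  endfacet
  facet normal 0.0000 1.0000 0.0000
    outer loop
      vertex 3.0 21.0 0.0
      vertex 0.0 21.0 15.0
      vertex 3.0 21.0 15.0
    endloop
  endfacet
  facet normal -1.0000 0.0000 0.0000
    outer loop
      vertex 0.0 21.0 0.0
      vertex 0.0 0.0 0.0
      vertex 0.0 0.0 15.0
    endloop
  endfacet
  facet normal -1.0000 0.0000 0.0000
    outer loop
      vertex 0.0 21.0 0.0
      vertex 0.0 0.0 15.0
      vertex 0.0 21.0 15.0
    endloop
  endfacet
endsolid part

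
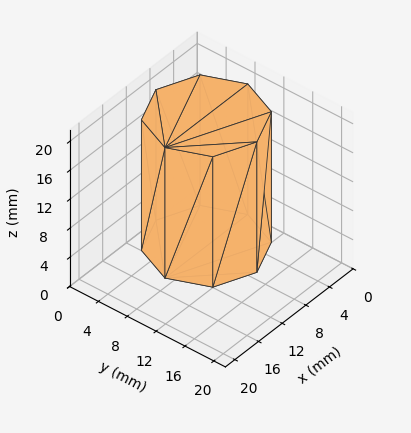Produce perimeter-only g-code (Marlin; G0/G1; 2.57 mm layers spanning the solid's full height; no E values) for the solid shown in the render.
Reading the render: the shape is a regular 8-sided prism (a cylinder approximated with 8 flat sides), circumscribed radius ≈ 7 mm, height ≈ 18 mm (dimensions read to the nearest mm from the axis ticks). For the g-code, the solid's height is divided into equal slices at the stated Δz and each level perimeter traced with G1 moves after a G0 lift.

; perimeter-only toolpath
G21 ; units = mm
G90 ; absolute positioning
G28 ; home
; layer 1
G0 Z2.57
G0 X14.00 Y7.00
G1 X11.95 Y11.95
G1 X7.00 Y14.00
G1 X2.05 Y11.95
G1 X0.00 Y7.00
G1 X2.05 Y2.05
G1 X7.00 Y0.00
G1 X11.95 Y2.05
G1 X14.00 Y7.00
; layer 2
G0 Z5.14
G0 X14.00 Y7.00
G1 X11.95 Y11.95
G1 X7.00 Y14.00
G1 X2.05 Y11.95
G1 X0.00 Y7.00
G1 X2.05 Y2.05
G1 X7.00 Y0.00
G1 X11.95 Y2.05
G1 X14.00 Y7.00
; layer 3
G0 Z7.71
G0 X14.00 Y7.00
G1 X11.95 Y11.95
G1 X7.00 Y14.00
G1 X2.05 Y11.95
G1 X0.00 Y7.00
G1 X2.05 Y2.05
G1 X7.00 Y0.00
G1 X11.95 Y2.05
G1 X14.00 Y7.00
; layer 4
G0 Z10.29
G0 X14.00 Y7.00
G1 X11.95 Y11.95
G1 X7.00 Y14.00
G1 X2.05 Y11.95
G1 X0.00 Y7.00
G1 X2.05 Y2.05
G1 X7.00 Y0.00
G1 X11.95 Y2.05
G1 X14.00 Y7.00
; layer 5
G0 Z12.86
G0 X14.00 Y7.00
G1 X11.95 Y11.95
G1 X7.00 Y14.00
G1 X2.05 Y11.95
G1 X0.00 Y7.00
G1 X2.05 Y2.05
G1 X7.00 Y0.00
G1 X11.95 Y2.05
G1 X14.00 Y7.00
; layer 6
G0 Z15.43
G0 X14.00 Y7.00
G1 X11.95 Y11.95
G1 X7.00 Y14.00
G1 X2.05 Y11.95
G1 X0.00 Y7.00
G1 X2.05 Y2.05
G1 X7.00 Y0.00
G1 X11.95 Y2.05
G1 X14.00 Y7.00
; layer 7
G0 Z18.00
G0 X14.00 Y7.00
G1 X11.95 Y11.95
G1 X7.00 Y14.00
G1 X2.05 Y11.95
G1 X0.00 Y7.00
G1 X2.05 Y2.05
G1 X7.00 Y0.00
G1 X11.95 Y2.05
G1 X14.00 Y7.00
M2 ; end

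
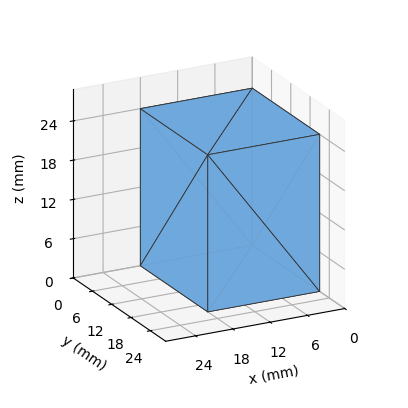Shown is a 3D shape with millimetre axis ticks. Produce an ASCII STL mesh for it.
Reading the render: the shape is a rectangular box, roughly 18 × 21 mm footprint and 24 mm tall (dimensions read to the nearest mm from the axis ticks). For the STL, each face is triangulated and given an outward normal.

solid part
  facet normal 0.0000 0.0000 -1.0000
    outer loop
      vertex 18.000 21.000 0.000
      vertex 18.000 0.000 0.000
      vertex 0.000 0.000 0.000
    endloop
  endfacet
  facet normal 0.0000 0.0000 -1.0000
    outer loop
      vertex 0.000 21.000 0.000
      vertex 18.000 21.000 0.000
      vertex 0.000 0.000 0.000
    endloop
  endfacet
  facet normal 0.0000 0.0000 1.0000
    outer loop
      vertex 0.000 0.000 24.000
      vertex 18.000 0.000 24.000
      vertex 18.000 21.000 24.000
    endloop
  endfacet
  facet normal 0.0000 0.0000 1.0000
    outer loop
      vertex 0.000 0.000 24.000
      vertex 18.000 21.000 24.000
      vertex 0.000 21.000 24.000
    endloop
  endfacet
  facet normal 0.0000 -1.0000 0.0000
    outer loop
      vertex 0.000 0.000 0.000
      vertex 18.000 0.000 0.000
      vertex 18.000 0.000 24.000
    endloop
  endfacet
  facet normal 0.0000 -1.0000 0.0000
    outer loop
      vertex 0.000 0.000 0.000
      vertex 18.000 0.000 24.000
      vertex 0.000 0.000 24.000
    endloop
  endfacet
  facet normal 0.0000 1.0000 0.0000
    outer loop
      vertex 18.000 21.000 24.000
      vertex 18.000 21.000 0.000
      vertex 0.000 21.000 0.000
    endloop
  endfacet
  facet normal 0.0000 1.0000 0.0000
    outer loop
      vertex 0.000 21.000 24.000
      vertex 18.000 21.000 24.000
      vertex 0.000 21.000 0.000
    endloop
  endfacet
  facet normal -1.0000 0.0000 0.0000
    outer loop
      vertex 0.000 21.000 24.000
      vertex 0.000 21.000 0.000
      vertex 0.000 0.000 0.000
    endloop
  endfacet
  facet normal -1.0000 0.0000 0.0000
    outer loop
      vertex 0.000 0.000 24.000
      vertex 0.000 21.000 24.000
      vertex 0.000 0.000 0.000
    endloop
  endfacet
  facet normal 1.0000 0.0000 0.0000
    outer loop
      vertex 18.000 0.000 0.000
      vertex 18.000 21.000 0.000
      vertex 18.000 21.000 24.000
    endloop
  endfacet
  facet normal 1.0000 0.0000 0.0000
    outer loop
      vertex 18.000 0.000 0.000
      vertex 18.000 21.000 24.000
      vertex 18.000 0.000 24.000
    endloop
  endfacet
endsolid part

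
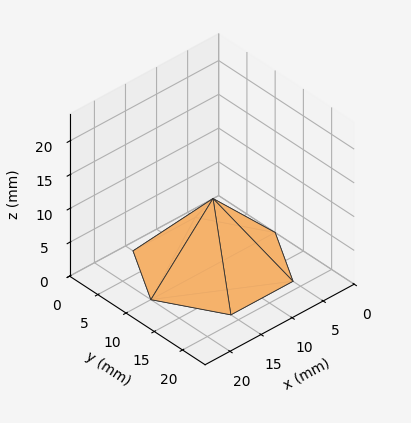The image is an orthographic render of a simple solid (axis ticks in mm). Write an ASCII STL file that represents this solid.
Reading the render: the shape is a regular 6-sided pyramid, base circumscribed radius ≈ 10 mm, apex at z ≈ 10 mm (dimensions read to the nearest mm from the axis ticks). For the STL, each face is triangulated and given an outward normal.

solid part
  facet normal 0.0000 0.0000 -1.0000
    outer loop
      vertex 5.00 18.66 0.00
      vertex 15.00 18.66 0.00
      vertex 20.00 10.00 0.00
    endloop
  endfacet
  facet normal 0.0000 0.0000 -1.0000
    outer loop
      vertex 0.00 10.00 0.00
      vertex 5.00 18.66 0.00
      vertex 20.00 10.00 0.00
    endloop
  endfacet
  facet normal 0.0000 0.0000 -1.0000
    outer loop
      vertex 5.00 1.34 0.00
      vertex 0.00 10.00 0.00
      vertex 20.00 10.00 0.00
    endloop
  endfacet
  facet normal 0.0000 0.0000 -1.0000
    outer loop
      vertex 15.00 1.34 0.00
      vertex 5.00 1.34 0.00
      vertex 20.00 10.00 0.00
    endloop
  endfacet
  facet normal 0.6547 0.3780 0.6547
    outer loop
      vertex 20.00 10.00 0.00
      vertex 15.00 18.66 0.00
      vertex 10.00 10.00 10.00
    endloop
  endfacet
  facet normal 0.0000 0.7559 0.6546
    outer loop
      vertex 15.00 18.66 0.00
      vertex 5.00 18.66 0.00
      vertex 10.00 10.00 10.00
    endloop
  endfacet
  facet normal -0.6547 0.3780 0.6547
    outer loop
      vertex 5.00 18.66 0.00
      vertex 0.00 10.00 0.00
      vertex 10.00 10.00 10.00
    endloop
  endfacet
  facet normal -0.6547 -0.3780 0.6547
    outer loop
      vertex 0.00 10.00 0.00
      vertex 5.00 1.34 0.00
      vertex 10.00 10.00 10.00
    endloop
  endfacet
  facet normal 0.0000 -0.7559 0.6546
    outer loop
      vertex 5.00 1.34 0.00
      vertex 15.00 1.34 0.00
      vertex 10.00 10.00 10.00
    endloop
  endfacet
  facet normal 0.6547 -0.3780 0.6547
    outer loop
      vertex 15.00 1.34 0.00
      vertex 20.00 10.00 0.00
      vertex 10.00 10.00 10.00
    endloop
  endfacet
endsolid part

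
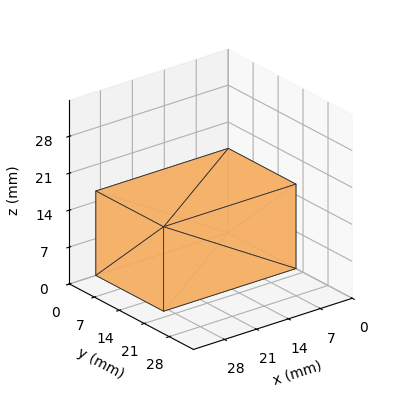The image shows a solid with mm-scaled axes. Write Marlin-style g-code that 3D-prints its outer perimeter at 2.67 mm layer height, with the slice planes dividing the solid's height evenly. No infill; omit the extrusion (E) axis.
Reading the render: the shape is a rectangular box, roughly 29 × 19 mm footprint and 16 mm tall (dimensions read to the nearest mm from the axis ticks). For the g-code, the solid's height is divided into equal slices at the stated Δz and each level perimeter traced with G1 moves after a G0 lift.

; perimeter-only toolpath
G21 ; units = mm
G90 ; absolute positioning
G28 ; home
; layer 1
G0 Z2.67
G0 X0.00 Y0.00
G1 X29.00 Y0.00
G1 X29.00 Y19.00
G1 X0.00 Y19.00
G1 X0.00 Y0.00
; layer 2
G0 Z5.33
G0 X0.00 Y0.00
G1 X29.00 Y0.00
G1 X29.00 Y19.00
G1 X0.00 Y19.00
G1 X0.00 Y0.00
; layer 3
G0 Z8.00
G0 X0.00 Y0.00
G1 X29.00 Y0.00
G1 X29.00 Y19.00
G1 X0.00 Y19.00
G1 X0.00 Y0.00
; layer 4
G0 Z10.67
G0 X0.00 Y0.00
G1 X29.00 Y0.00
G1 X29.00 Y19.00
G1 X0.00 Y19.00
G1 X0.00 Y0.00
; layer 5
G0 Z13.33
G0 X0.00 Y0.00
G1 X29.00 Y0.00
G1 X29.00 Y19.00
G1 X0.00 Y19.00
G1 X0.00 Y0.00
; layer 6
G0 Z16.00
G0 X0.00 Y0.00
G1 X29.00 Y0.00
G1 X29.00 Y19.00
G1 X0.00 Y19.00
G1 X0.00 Y0.00
M2 ; end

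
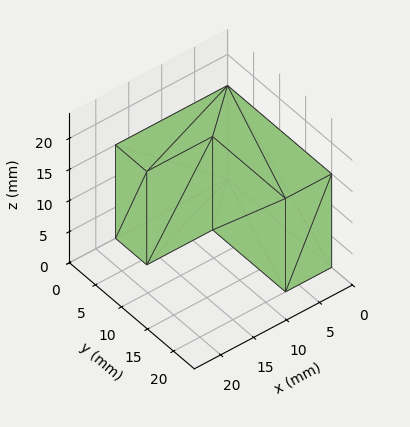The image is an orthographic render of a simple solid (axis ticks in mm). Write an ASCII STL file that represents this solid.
Reading the render: the shape is an L-shaped prism: outer 17 × 20 mm, arm thicknesses ≈ 6 mm (horizontal) and 7 mm (vertical), extruded 15 mm in z (dimensions read to the nearest mm from the axis ticks). For the STL, each face is triangulated and given an outward normal.

solid part
  facet normal 0.0000 0.0000 -1.0000
    outer loop
      vertex 17.000 6.000 0.000
      vertex 17.000 0.000 0.000
      vertex 0.000 0.000 0.000
    endloop
  endfacet
  facet normal 0.0000 0.0000 -1.0000
    outer loop
      vertex 7.000 6.000 0.000
      vertex 17.000 6.000 0.000
      vertex 0.000 0.000 0.000
    endloop
  endfacet
  facet normal 0.0000 0.0000 -1.0000
    outer loop
      vertex 7.000 20.000 0.000
      vertex 7.000 6.000 0.000
      vertex 0.000 0.000 0.000
    endloop
  endfacet
  facet normal 0.0000 0.0000 -1.0000
    outer loop
      vertex 0.000 20.000 0.000
      vertex 7.000 20.000 0.000
      vertex 0.000 0.000 0.000
    endloop
  endfacet
  facet normal 0.0000 0.0000 1.0000
    outer loop
      vertex 0.000 0.000 15.000
      vertex 17.000 0.000 15.000
      vertex 17.000 6.000 15.000
    endloop
  endfacet
  facet normal 0.0000 0.0000 1.0000
    outer loop
      vertex 0.000 0.000 15.000
      vertex 17.000 6.000 15.000
      vertex 7.000 6.000 15.000
    endloop
  endfacet
  facet normal 0.0000 0.0000 1.0000
    outer loop
      vertex 0.000 0.000 15.000
      vertex 7.000 6.000 15.000
      vertex 7.000 20.000 15.000
    endloop
  endfacet
  facet normal 0.0000 0.0000 1.0000
    outer loop
      vertex 0.000 0.000 15.000
      vertex 7.000 20.000 15.000
      vertex 0.000 20.000 15.000
    endloop
  endfacet
  facet normal 0.0000 -1.0000 0.0000
    outer loop
      vertex 0.000 0.000 0.000
      vertex 17.000 0.000 0.000
      vertex 17.000 0.000 15.000
    endloop
  endfacet
  facet normal 0.0000 -1.0000 0.0000
    outer loop
      vertex 0.000 0.000 0.000
      vertex 17.000 0.000 15.000
      vertex 0.000 0.000 15.000
    endloop
  endfacet
  facet normal 1.0000 0.0000 0.0000
    outer loop
      vertex 17.000 0.000 0.000
      vertex 17.000 6.000 0.000
      vertex 17.000 6.000 15.000
    endloop
  endfacet
  facet normal 1.0000 0.0000 0.0000
    outer loop
      vertex 17.000 0.000 0.000
      vertex 17.000 6.000 15.000
      vertex 17.000 0.000 15.000
    endloop
  endfacet
  facet normal 0.0000 1.0000 0.0000
    outer loop
      vertex 17.000 6.000 0.000
      vertex 7.000 6.000 0.000
      vertex 7.000 6.000 15.000
    endloop
  endfacet
  facet normal 0.0000 1.0000 0.0000
    outer loop
      vertex 17.000 6.000 0.000
      vertex 7.000 6.000 15.000
      vertex 17.000 6.000 15.000
    endloop
  endfacet
  facet normal 1.0000 0.0000 0.0000
    outer loop
      vertex 7.000 6.000 0.000
      vertex 7.000 20.000 0.000
      vertex 7.000 20.000 15.000
    endloop
  endfacet
  facet normal 1.0000 0.0000 0.0000
    outer loop
      vertex 7.000 6.000 0.000
      vertex 7.000 20.000 15.000
      vertex 7.000 6.000 15.000
    endloop
  endfacet
  facet normal 0.0000 1.0000 0.0000
    outer loop
      vertex 7.000 20.000 0.000
      vertex 0.000 20.000 0.000
      vertex 0.000 20.000 15.000
    endloop
  endfacet
  facet normal 0.0000 1.0000 0.0000
    outer loop
      vertex 7.000 20.000 0.000
      vertex 0.000 20.000 15.000
      vertex 7.000 20.000 15.000
    endloop
  endfacet
  facet normal -1.0000 0.0000 0.0000
    outer loop
      vertex 0.000 20.000 0.000
      vertex 0.000 0.000 0.000
      vertex 0.000 0.000 15.000
    endloop
  endfacet
  facet normal -1.0000 0.0000 0.0000
    outer loop
      vertex 0.000 20.000 0.000
      vertex 0.000 0.000 15.000
      vertex 0.000 20.000 15.000
    endloop
  endfacet
endsolid part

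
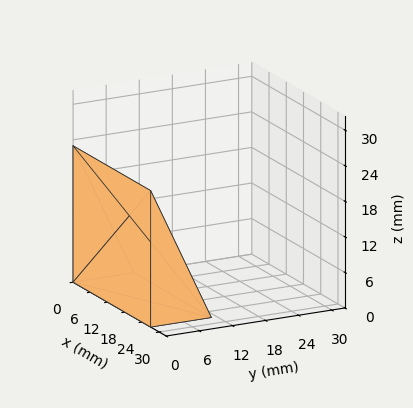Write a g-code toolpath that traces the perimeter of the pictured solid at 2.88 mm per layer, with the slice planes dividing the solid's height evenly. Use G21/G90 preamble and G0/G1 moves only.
Reading the render: the shape is a wedge (ramp): 27 × 11 mm base, rising to 23 mm along the y=0 edge and sloping linearly to z=0 at y=11 (dimensions read to the nearest mm from the axis ticks). For the g-code, the solid's height is divided into equal slices at the stated Δz and each level perimeter traced with G1 moves after a G0 lift.

; perimeter-only toolpath
G21 ; units = mm
G90 ; absolute positioning
G28 ; home
; layer 1
G0 Z2.88
G0 X0.00 Y0.00
G1 X27.00 Y0.00
G1 X27.00 Y9.62
G1 X0.00 Y9.62
G1 X0.00 Y0.00
; layer 2
G0 Z5.75
G0 X0.00 Y0.00
G1 X27.00 Y0.00
G1 X27.00 Y8.25
G1 X0.00 Y8.25
G1 X0.00 Y0.00
; layer 3
G0 Z8.62
G0 X0.00 Y0.00
G1 X27.00 Y0.00
G1 X27.00 Y6.88
G1 X0.00 Y6.88
G1 X0.00 Y0.00
; layer 4
G0 Z11.50
G0 X0.00 Y0.00
G1 X27.00 Y0.00
G1 X27.00 Y5.50
G1 X0.00 Y5.50
G1 X0.00 Y0.00
; layer 5
G0 Z14.38
G0 X0.00 Y0.00
G1 X27.00 Y0.00
G1 X27.00 Y4.12
G1 X0.00 Y4.12
G1 X0.00 Y0.00
; layer 6
G0 Z17.25
G0 X0.00 Y0.00
G1 X27.00 Y0.00
G1 X27.00 Y2.75
G1 X0.00 Y2.75
G1 X0.00 Y0.00
; layer 7
G0 Z20.12
G0 X0.00 Y0.00
G1 X27.00 Y0.00
G1 X27.00 Y1.38
G1 X0.00 Y1.38
G1 X0.00 Y0.00
M2 ; end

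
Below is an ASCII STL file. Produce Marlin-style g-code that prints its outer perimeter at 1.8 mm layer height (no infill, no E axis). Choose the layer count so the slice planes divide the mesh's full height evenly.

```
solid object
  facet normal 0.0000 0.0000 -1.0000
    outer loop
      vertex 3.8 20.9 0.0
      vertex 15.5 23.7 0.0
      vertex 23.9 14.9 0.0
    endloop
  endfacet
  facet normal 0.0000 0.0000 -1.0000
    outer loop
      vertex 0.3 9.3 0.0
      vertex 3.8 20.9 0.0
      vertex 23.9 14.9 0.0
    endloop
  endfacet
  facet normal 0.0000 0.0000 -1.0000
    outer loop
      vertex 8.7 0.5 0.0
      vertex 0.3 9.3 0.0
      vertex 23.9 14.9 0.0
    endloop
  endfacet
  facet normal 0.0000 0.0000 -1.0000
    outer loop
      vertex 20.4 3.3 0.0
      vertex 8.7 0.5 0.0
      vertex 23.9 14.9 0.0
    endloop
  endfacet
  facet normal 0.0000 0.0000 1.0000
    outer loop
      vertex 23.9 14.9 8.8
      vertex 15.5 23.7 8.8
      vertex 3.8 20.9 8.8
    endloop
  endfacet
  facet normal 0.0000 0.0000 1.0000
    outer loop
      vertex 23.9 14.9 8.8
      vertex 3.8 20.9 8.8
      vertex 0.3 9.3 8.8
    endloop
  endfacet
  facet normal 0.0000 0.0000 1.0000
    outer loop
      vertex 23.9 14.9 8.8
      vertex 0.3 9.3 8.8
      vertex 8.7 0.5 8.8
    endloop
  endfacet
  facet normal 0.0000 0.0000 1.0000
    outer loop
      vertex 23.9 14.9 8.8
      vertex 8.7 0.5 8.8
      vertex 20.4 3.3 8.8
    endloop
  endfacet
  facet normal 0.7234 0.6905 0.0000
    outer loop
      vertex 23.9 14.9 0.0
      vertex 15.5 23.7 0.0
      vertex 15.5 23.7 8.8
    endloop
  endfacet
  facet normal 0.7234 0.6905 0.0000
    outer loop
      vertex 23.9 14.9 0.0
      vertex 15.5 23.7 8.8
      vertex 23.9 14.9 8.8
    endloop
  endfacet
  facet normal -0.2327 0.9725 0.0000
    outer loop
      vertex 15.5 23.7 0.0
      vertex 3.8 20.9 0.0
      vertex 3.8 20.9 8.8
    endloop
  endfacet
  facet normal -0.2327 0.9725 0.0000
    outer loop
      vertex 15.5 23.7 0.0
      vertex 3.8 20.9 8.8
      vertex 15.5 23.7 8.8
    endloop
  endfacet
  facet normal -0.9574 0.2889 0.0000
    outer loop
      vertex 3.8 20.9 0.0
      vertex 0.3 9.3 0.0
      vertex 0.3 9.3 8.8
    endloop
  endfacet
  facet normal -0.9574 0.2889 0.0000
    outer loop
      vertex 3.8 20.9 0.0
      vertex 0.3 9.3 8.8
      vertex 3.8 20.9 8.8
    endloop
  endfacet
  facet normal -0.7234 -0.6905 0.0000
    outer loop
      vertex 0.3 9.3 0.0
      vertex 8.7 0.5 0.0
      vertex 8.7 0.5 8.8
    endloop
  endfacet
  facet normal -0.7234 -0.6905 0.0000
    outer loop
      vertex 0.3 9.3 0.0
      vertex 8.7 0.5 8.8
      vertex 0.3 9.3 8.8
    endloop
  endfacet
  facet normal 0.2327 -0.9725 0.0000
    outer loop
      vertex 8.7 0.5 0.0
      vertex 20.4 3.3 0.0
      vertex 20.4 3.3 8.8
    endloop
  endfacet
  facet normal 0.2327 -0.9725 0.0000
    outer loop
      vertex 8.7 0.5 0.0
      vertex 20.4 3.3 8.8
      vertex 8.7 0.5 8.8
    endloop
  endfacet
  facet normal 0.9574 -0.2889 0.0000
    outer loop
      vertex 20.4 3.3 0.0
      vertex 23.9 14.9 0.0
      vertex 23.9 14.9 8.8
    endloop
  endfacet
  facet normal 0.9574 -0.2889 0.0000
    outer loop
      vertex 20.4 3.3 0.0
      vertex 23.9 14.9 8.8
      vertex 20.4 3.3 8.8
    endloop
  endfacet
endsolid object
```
; perimeter-only toolpath
G21 ; units = mm
G90 ; absolute positioning
G28 ; home
; layer 1
G0 Z1.8
G0 X23.9 Y14.9
G1 X15.5 Y23.7
G1 X3.8 Y20.9
G1 X0.3 Y9.3
G1 X8.7 Y0.5
G1 X20.4 Y3.3
G1 X23.9 Y14.9
; layer 2
G0 Z3.5
G0 X23.9 Y14.9
G1 X15.5 Y23.7
G1 X3.8 Y20.9
G1 X0.3 Y9.3
G1 X8.7 Y0.5
G1 X20.4 Y3.3
G1 X23.9 Y14.9
; layer 3
G0 Z5.3
G0 X23.9 Y14.9
G1 X15.5 Y23.7
G1 X3.8 Y20.9
G1 X0.3 Y9.3
G1 X8.7 Y0.5
G1 X20.4 Y3.3
G1 X23.9 Y14.9
; layer 4
G0 Z7.0
G0 X23.9 Y14.9
G1 X15.5 Y23.7
G1 X3.8 Y20.9
G1 X0.3 Y9.3
G1 X8.7 Y0.5
G1 X20.4 Y3.3
G1 X23.9 Y14.9
; layer 5
G0 Z8.8
G0 X23.9 Y14.9
G1 X15.5 Y23.7
G1 X3.8 Y20.9
G1 X0.3 Y9.3
G1 X8.7 Y0.5
G1 X20.4 Y3.3
G1 X23.9 Y14.9
M2 ; end

The solid is a regular 6-sided prism (a cylinder approximated with 6 flat sides), circumscribed radius ≈ 12.1 mm, height ≈ 8.8 mm. Slicing at Δz = 1.8 mm — 5 equal slices spanning the solid's height, so layer i sits at z = i·h/5 — gives 5 non-empty perimeters. Each is a 6-segment closed polygon; G0 lifts to the layer z and rapids to the start vertex, then G1 traces the edges.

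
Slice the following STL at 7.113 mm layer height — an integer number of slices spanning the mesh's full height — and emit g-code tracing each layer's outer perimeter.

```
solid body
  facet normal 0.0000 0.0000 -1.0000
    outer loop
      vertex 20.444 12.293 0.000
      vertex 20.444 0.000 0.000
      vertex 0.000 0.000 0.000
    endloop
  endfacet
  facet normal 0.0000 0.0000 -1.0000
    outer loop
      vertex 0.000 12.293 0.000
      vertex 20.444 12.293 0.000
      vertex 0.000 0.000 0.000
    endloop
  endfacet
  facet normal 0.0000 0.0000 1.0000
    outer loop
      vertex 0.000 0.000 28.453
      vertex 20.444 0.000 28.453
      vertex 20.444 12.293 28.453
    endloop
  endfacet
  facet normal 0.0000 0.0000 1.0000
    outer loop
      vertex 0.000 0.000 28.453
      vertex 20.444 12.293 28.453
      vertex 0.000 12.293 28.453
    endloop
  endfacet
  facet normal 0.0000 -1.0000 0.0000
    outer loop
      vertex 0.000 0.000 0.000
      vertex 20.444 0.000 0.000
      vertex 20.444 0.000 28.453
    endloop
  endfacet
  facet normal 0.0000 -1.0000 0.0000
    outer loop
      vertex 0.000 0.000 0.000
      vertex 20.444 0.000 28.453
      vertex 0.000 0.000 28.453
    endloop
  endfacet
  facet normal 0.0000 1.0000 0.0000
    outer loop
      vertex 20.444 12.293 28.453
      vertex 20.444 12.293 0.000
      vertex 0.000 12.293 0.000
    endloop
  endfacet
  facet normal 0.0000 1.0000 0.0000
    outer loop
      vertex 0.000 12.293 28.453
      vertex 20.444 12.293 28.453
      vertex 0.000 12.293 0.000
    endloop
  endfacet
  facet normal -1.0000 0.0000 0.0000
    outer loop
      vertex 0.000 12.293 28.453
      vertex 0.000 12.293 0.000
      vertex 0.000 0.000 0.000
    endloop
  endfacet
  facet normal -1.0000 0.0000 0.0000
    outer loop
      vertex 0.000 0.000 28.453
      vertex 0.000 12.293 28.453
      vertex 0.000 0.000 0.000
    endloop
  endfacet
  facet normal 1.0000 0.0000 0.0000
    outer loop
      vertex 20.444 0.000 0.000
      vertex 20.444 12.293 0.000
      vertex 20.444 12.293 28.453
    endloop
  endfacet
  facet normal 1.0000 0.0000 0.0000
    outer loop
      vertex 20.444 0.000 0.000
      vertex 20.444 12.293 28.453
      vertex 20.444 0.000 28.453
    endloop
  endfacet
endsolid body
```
; perimeter-only toolpath
G21 ; units = mm
G90 ; absolute positioning
G28 ; home
; layer 1
G0 Z7.113
G0 X0.000 Y0.000
G1 X20.444 Y0.000
G1 X20.444 Y12.293
G1 X0.000 Y12.293
G1 X0.000 Y0.000
; layer 2
G0 Z14.226
G0 X0.000 Y0.000
G1 X20.444 Y0.000
G1 X20.444 Y12.293
G1 X0.000 Y12.293
G1 X0.000 Y0.000
; layer 3
G0 Z21.340
G0 X0.000 Y0.000
G1 X20.444 Y0.000
G1 X20.444 Y12.293
G1 X0.000 Y12.293
G1 X0.000 Y0.000
; layer 4
G0 Z28.453
G0 X0.000 Y0.000
G1 X20.444 Y0.000
G1 X20.444 Y12.293
G1 X0.000 Y12.293
G1 X0.000 Y0.000
M2 ; end

The solid is a rectangular box, roughly 20.4 × 12.3 mm footprint and 28.5 mm tall. Slicing at Δz = 7.113 mm — 4 equal slices spanning the solid's height, so layer i sits at z = i·h/4 — gives 4 non-empty perimeters. Each is a 4-segment closed polygon; G0 lifts to the layer z and rapids to the start vertex, then G1 traces the edges.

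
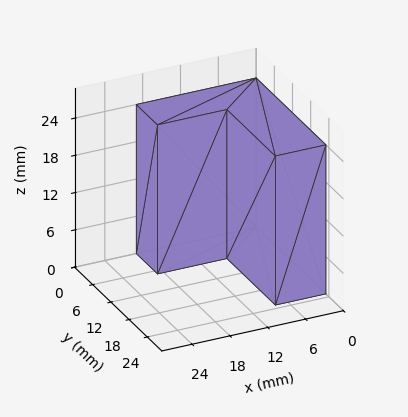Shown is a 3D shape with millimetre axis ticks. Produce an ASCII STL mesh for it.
Reading the render: the shape is an L-shaped prism: outer 19 × 23 mm, arm thicknesses ≈ 7 mm (horizontal) and 8 mm (vertical), extruded 24 mm in z (dimensions read to the nearest mm from the axis ticks). For the STL, each face is triangulated and given an outward normal.

solid part
  facet normal 0.0000 0.0000 -1.0000
    outer loop
      vertex 19.0 7.0 0.0
      vertex 19.0 0.0 0.0
      vertex 0.0 0.0 0.0
    endloop
  endfacet
  facet normal 0.0000 0.0000 -1.0000
    outer loop
      vertex 8.0 7.0 0.0
      vertex 19.0 7.0 0.0
      vertex 0.0 0.0 0.0
    endloop
  endfacet
  facet normal 0.0000 0.0000 -1.0000
    outer loop
      vertex 8.0 23.0 0.0
      vertex 8.0 7.0 0.0
      vertex 0.0 0.0 0.0
    endloop
  endfacet
  facet normal 0.0000 0.0000 -1.0000
    outer loop
      vertex 0.0 23.0 0.0
      vertex 8.0 23.0 0.0
      vertex 0.0 0.0 0.0
    endloop
  endfacet
  facet normal 0.0000 0.0000 1.0000
    outer loop
      vertex 0.0 0.0 24.0
      vertex 19.0 0.0 24.0
      vertex 19.0 7.0 24.0
    endloop
  endfacet
  facet normal 0.0000 0.0000 1.0000
    outer loop
      vertex 0.0 0.0 24.0
      vertex 19.0 7.0 24.0
      vertex 8.0 7.0 24.0
    endloop
  endfacet
  facet normal 0.0000 0.0000 1.0000
    outer loop
      vertex 0.0 0.0 24.0
      vertex 8.0 7.0 24.0
      vertex 8.0 23.0 24.0
    endloop
  endfacet
  facet normal 0.0000 0.0000 1.0000
    outer loop
      vertex 0.0 0.0 24.0
      vertex 8.0 23.0 24.0
      vertex 0.0 23.0 24.0
    endloop
  endfacet
  facet normal 0.0000 -1.0000 0.0000
    outer loop
      vertex 0.0 0.0 0.0
      vertex 19.0 0.0 0.0
      vertex 19.0 0.0 24.0
    endloop
  endfacet
  facet normal 0.0000 -1.0000 0.0000
    outer loop
      vertex 0.0 0.0 0.0
      vertex 19.0 0.0 24.0
      vertex 0.0 0.0 24.0
    endloop
  endfacet
  facet normal 1.0000 0.0000 0.0000
    outer loop
      vertex 19.0 0.0 0.0
      vertex 19.0 7.0 0.0
      vertex 19.0 7.0 24.0
    endloop
  endfacet
  facet normal 1.0000 0.0000 0.0000
    outer loop
      vertex 19.0 0.0 0.0
      vertex 19.0 7.0 24.0
      vertex 19.0 0.0 24.0
    endloop
  endfacet
  facet normal 0.0000 1.0000 0.0000
    outer loop
      vertex 19.0 7.0 0.0
      vertex 8.0 7.0 0.0
      vertex 8.0 7.0 24.0
    endloop
  endfacet
  facet normal 0.0000 1.0000 0.0000
    outer loop
      vertex 19.0 7.0 0.0
      vertex 8.0 7.0 24.0
      vertex 19.0 7.0 24.0
    endloop
  endfacet
  facet normal 1.0000 0.0000 0.0000
    outer loop
      vertex 8.0 7.0 0.0
      vertex 8.0 23.0 0.0
      vertex 8.0 23.0 24.0
    endloop
  endfacet
  facet normal 1.0000 0.0000 0.0000
    outer loop
      vertex 8.0 7.0 0.0
      vertex 8.0 23.0 24.0
      vertex 8.0 7.0 24.0
    endloop
  endfacet
  facet normal 0.0000 1.0000 0.0000
    outer loop
      vertex 8.0 23.0 0.0
      vertex 0.0 23.0 0.0
      vertex 0.0 23.0 24.0
    endloop
  endfacet
  facet normal 0.0000 1.0000 0.0000
    outer loop
      vertex 8.0 23.0 0.0
      vertex 0.0 23.0 24.0
      vertex 8.0 23.0 24.0
    endloop
  endfacet
  facet normal -1.0000 0.0000 0.0000
    outer loop
      vertex 0.0 23.0 0.0
      vertex 0.0 0.0 0.0
      vertex 0.0 0.0 24.0
    endloop
  endfacet
  facet normal -1.0000 0.0000 0.0000
    outer loop
      vertex 0.0 23.0 0.0
      vertex 0.0 0.0 24.0
      vertex 0.0 23.0 24.0
    endloop
  endfacet
endsolid part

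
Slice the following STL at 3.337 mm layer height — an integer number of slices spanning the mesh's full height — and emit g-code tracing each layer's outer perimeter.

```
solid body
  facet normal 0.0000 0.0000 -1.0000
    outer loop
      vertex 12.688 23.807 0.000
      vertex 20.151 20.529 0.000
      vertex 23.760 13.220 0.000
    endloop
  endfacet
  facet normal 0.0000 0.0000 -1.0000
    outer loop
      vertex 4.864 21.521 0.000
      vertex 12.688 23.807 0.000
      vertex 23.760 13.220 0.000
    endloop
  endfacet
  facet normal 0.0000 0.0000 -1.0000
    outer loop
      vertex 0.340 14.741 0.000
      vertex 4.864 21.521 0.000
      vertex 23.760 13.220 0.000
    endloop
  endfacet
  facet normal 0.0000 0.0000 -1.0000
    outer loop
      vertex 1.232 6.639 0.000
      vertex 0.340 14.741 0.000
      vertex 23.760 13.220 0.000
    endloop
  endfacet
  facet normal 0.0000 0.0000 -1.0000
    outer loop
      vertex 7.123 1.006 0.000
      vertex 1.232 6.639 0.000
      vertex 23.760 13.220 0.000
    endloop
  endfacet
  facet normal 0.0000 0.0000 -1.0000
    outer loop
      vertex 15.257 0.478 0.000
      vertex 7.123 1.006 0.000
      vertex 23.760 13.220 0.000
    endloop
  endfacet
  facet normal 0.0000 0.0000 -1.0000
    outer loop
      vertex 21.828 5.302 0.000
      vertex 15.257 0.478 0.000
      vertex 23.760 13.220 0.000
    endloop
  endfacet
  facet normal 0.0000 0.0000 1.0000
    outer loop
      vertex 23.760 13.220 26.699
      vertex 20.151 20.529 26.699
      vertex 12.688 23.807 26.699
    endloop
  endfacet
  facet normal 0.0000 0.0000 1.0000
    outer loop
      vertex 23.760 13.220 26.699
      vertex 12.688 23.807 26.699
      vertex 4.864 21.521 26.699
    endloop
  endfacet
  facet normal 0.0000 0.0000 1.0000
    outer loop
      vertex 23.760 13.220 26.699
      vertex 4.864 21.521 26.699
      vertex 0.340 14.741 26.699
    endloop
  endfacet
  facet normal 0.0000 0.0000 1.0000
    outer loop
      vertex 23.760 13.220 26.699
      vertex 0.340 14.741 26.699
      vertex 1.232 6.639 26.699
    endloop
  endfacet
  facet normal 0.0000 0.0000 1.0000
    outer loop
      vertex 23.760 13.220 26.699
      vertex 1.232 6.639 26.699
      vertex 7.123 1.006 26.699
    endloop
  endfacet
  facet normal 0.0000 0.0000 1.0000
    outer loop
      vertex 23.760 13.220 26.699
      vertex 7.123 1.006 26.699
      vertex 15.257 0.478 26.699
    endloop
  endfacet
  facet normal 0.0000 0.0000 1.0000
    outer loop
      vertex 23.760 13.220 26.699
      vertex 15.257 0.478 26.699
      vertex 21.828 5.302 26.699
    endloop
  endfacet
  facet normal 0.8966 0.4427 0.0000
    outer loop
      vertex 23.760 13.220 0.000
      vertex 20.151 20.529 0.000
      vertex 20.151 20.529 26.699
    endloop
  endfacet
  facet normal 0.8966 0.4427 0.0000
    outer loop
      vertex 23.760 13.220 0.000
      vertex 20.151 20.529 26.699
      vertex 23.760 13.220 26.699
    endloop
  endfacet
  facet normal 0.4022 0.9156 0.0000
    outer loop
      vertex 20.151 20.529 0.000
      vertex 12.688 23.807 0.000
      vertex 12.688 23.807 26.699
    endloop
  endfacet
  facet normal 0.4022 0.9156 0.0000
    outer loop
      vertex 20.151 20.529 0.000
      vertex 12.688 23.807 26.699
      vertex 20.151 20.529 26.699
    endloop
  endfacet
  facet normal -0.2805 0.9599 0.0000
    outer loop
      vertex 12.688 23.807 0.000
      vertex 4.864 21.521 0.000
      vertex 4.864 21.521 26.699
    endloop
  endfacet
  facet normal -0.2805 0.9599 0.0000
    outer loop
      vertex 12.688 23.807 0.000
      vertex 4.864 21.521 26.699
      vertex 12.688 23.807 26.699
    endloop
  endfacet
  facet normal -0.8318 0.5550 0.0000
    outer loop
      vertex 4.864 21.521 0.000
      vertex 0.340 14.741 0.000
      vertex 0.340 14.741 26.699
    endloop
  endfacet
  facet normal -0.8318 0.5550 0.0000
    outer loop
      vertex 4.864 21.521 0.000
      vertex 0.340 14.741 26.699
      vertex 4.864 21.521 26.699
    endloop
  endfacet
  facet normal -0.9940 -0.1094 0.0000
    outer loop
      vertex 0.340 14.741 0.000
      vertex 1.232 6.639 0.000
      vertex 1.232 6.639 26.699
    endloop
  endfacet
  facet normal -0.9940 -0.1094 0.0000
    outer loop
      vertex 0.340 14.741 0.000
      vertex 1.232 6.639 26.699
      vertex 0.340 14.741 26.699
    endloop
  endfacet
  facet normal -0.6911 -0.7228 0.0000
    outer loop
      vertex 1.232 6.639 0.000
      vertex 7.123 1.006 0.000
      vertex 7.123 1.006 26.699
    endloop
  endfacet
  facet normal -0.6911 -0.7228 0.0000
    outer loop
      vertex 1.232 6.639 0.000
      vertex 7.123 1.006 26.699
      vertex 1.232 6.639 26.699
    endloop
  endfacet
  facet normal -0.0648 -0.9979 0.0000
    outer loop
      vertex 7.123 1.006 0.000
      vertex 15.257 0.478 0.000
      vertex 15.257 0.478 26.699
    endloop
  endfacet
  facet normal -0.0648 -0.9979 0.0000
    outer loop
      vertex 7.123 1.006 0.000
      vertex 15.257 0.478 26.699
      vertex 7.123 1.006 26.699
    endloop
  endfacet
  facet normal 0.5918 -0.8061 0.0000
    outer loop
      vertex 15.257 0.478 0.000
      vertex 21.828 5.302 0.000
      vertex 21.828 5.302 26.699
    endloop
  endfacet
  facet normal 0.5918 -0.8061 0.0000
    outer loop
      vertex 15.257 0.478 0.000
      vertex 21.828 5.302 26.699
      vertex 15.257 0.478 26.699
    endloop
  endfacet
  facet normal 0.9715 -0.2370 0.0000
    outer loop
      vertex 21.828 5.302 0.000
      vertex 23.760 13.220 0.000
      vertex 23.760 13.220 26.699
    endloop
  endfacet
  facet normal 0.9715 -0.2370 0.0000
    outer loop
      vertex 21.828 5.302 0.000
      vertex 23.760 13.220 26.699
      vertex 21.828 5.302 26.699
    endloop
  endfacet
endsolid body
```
; perimeter-only toolpath
G21 ; units = mm
G90 ; absolute positioning
G28 ; home
; layer 1
G0 Z3.337
G0 X23.760 Y13.220
G1 X20.151 Y20.529
G1 X12.688 Y23.807
G1 X4.864 Y21.521
G1 X0.340 Y14.741
G1 X1.232 Y6.639
G1 X7.123 Y1.006
G1 X15.257 Y0.478
G1 X21.828 Y5.302
G1 X23.760 Y13.220
; layer 2
G0 Z6.675
G0 X23.760 Y13.220
G1 X20.151 Y20.529
G1 X12.688 Y23.807
G1 X4.864 Y21.521
G1 X0.340 Y14.741
G1 X1.232 Y6.639
G1 X7.123 Y1.006
G1 X15.257 Y0.478
G1 X21.828 Y5.302
G1 X23.760 Y13.220
; layer 3
G0 Z10.012
G0 X23.760 Y13.220
G1 X20.151 Y20.529
G1 X12.688 Y23.807
G1 X4.864 Y21.521
G1 X0.340 Y14.741
G1 X1.232 Y6.639
G1 X7.123 Y1.006
G1 X15.257 Y0.478
G1 X21.828 Y5.302
G1 X23.760 Y13.220
; layer 4
G0 Z13.350
G0 X23.760 Y13.220
G1 X20.151 Y20.529
G1 X12.688 Y23.807
G1 X4.864 Y21.521
G1 X0.340 Y14.741
G1 X1.232 Y6.639
G1 X7.123 Y1.006
G1 X15.257 Y0.478
G1 X21.828 Y5.302
G1 X23.760 Y13.220
; layer 5
G0 Z16.687
G0 X23.760 Y13.220
G1 X20.151 Y20.529
G1 X12.688 Y23.807
G1 X4.864 Y21.521
G1 X0.340 Y14.741
G1 X1.232 Y6.639
G1 X7.123 Y1.006
G1 X15.257 Y0.478
G1 X21.828 Y5.302
G1 X23.760 Y13.220
; layer 6
G0 Z20.024
G0 X23.760 Y13.220
G1 X20.151 Y20.529
G1 X12.688 Y23.807
G1 X4.864 Y21.521
G1 X0.340 Y14.741
G1 X1.232 Y6.639
G1 X7.123 Y1.006
G1 X15.257 Y0.478
G1 X21.828 Y5.302
G1 X23.760 Y13.220
; layer 7
G0 Z23.362
G0 X23.760 Y13.220
G1 X20.151 Y20.529
G1 X12.688 Y23.807
G1 X4.864 Y21.521
G1 X0.340 Y14.741
G1 X1.232 Y6.639
G1 X7.123 Y1.006
G1 X15.257 Y0.478
G1 X21.828 Y5.302
G1 X23.760 Y13.220
; layer 8
G0 Z26.699
G0 X23.760 Y13.220
G1 X20.151 Y20.529
G1 X12.688 Y23.807
G1 X4.864 Y21.521
G1 X0.340 Y14.741
G1 X1.232 Y6.639
G1 X7.123 Y1.006
G1 X15.257 Y0.478
G1 X21.828 Y5.302
G1 X23.760 Y13.220
M2 ; end

The solid is a regular 9-sided prism (a cylinder approximated with 9 flat sides), circumscribed radius ≈ 11.9 mm, height ≈ 26.7 mm. Slicing at Δz = 3.337 mm — 8 equal slices spanning the solid's height, so layer i sits at z = i·h/8 — gives 8 non-empty perimeters. Each is a 9-segment closed polygon; G0 lifts to the layer z and rapids to the start vertex, then G1 traces the edges.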